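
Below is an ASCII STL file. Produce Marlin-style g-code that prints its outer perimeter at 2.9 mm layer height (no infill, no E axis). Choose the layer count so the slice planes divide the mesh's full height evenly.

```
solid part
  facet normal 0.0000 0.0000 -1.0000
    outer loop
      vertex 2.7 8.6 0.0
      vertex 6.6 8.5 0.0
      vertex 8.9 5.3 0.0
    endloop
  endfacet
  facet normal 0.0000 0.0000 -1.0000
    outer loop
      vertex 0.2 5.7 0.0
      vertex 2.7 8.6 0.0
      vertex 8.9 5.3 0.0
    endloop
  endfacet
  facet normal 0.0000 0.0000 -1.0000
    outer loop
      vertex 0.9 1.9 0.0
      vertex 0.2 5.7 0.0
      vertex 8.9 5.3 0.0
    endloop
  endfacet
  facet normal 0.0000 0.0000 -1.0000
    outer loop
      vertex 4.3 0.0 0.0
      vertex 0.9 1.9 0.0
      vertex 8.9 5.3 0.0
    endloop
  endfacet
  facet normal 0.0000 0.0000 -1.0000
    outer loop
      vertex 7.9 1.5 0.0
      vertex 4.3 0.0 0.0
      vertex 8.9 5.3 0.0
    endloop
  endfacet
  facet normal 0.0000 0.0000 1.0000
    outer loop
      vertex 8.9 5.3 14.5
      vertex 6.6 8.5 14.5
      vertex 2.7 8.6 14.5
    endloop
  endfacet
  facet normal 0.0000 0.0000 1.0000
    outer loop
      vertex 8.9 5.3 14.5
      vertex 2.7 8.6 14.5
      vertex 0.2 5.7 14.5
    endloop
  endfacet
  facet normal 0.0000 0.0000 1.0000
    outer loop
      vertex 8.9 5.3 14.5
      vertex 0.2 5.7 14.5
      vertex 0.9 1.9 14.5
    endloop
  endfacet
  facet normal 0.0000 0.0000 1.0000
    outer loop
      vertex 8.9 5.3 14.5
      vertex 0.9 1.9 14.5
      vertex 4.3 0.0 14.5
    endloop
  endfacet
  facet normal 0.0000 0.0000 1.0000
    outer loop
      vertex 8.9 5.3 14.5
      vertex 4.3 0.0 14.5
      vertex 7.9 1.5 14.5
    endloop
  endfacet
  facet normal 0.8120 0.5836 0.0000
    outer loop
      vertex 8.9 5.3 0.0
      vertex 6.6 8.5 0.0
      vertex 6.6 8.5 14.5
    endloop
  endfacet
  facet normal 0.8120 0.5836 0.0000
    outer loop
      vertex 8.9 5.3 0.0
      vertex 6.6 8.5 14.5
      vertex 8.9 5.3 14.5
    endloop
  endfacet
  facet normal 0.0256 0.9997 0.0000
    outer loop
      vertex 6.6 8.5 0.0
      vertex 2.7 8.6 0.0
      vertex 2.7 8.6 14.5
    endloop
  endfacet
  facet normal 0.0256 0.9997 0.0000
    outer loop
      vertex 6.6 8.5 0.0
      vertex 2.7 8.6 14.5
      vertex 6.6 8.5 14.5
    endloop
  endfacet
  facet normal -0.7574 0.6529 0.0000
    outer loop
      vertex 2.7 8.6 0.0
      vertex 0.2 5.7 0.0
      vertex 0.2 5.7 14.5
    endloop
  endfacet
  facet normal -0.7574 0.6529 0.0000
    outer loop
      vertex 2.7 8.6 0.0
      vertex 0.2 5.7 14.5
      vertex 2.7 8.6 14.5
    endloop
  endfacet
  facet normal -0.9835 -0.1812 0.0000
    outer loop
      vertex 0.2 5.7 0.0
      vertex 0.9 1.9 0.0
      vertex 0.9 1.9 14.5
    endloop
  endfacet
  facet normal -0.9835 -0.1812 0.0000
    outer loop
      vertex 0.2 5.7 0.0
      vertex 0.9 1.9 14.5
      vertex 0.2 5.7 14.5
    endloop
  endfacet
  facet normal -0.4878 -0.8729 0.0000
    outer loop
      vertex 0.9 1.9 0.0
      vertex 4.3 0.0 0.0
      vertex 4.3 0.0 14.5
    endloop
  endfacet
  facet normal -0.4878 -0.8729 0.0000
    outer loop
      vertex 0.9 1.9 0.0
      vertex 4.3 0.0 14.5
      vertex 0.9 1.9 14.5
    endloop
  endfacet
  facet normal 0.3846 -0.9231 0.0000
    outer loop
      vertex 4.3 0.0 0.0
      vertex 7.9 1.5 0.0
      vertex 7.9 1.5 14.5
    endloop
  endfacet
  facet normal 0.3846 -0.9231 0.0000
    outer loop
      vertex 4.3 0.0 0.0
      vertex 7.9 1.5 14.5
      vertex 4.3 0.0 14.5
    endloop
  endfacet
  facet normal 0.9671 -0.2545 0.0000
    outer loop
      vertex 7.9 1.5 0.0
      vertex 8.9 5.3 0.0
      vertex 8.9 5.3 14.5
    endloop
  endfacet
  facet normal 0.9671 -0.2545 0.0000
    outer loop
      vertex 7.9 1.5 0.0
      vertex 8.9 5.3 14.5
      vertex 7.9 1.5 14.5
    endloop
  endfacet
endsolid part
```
; perimeter-only toolpath
G21 ; units = mm
G90 ; absolute positioning
G28 ; home
; layer 1
G0 Z2.9
G0 X8.9 Y5.3
G1 X6.6 Y8.5
G1 X2.7 Y8.6
G1 X0.2 Y5.7
G1 X0.9 Y1.9
G1 X4.3 Y0.0
G1 X7.9 Y1.5
G1 X8.9 Y5.3
; layer 2
G0 Z5.8
G0 X8.9 Y5.3
G1 X6.6 Y8.5
G1 X2.7 Y8.6
G1 X0.2 Y5.7
G1 X0.9 Y1.9
G1 X4.3 Y0.0
G1 X7.9 Y1.5
G1 X8.9 Y5.3
; layer 3
G0 Z8.7
G0 X8.9 Y5.3
G1 X6.6 Y8.5
G1 X2.7 Y8.6
G1 X0.2 Y5.7
G1 X0.9 Y1.9
G1 X4.3 Y0.0
G1 X7.9 Y1.5
G1 X8.9 Y5.3
; layer 4
G0 Z11.6
G0 X8.9 Y5.3
G1 X6.6 Y8.5
G1 X2.7 Y8.6
G1 X0.2 Y5.7
G1 X0.9 Y1.9
G1 X4.3 Y0.0
G1 X7.9 Y1.5
G1 X8.9 Y5.3
; layer 5
G0 Z14.5
G0 X8.9 Y5.3
G1 X6.6 Y8.5
G1 X2.7 Y8.6
G1 X0.2 Y5.7
G1 X0.9 Y1.9
G1 X4.3 Y0.0
G1 X7.9 Y1.5
G1 X8.9 Y5.3
M2 ; end

The solid is a regular 7-sided prism (a cylinder approximated with 7 flat sides), circumscribed radius ≈ 4.5 mm, height ≈ 14.5 mm. Slicing at Δz = 2.9 mm — 5 equal slices spanning the solid's height, so layer i sits at z = i·h/5 — gives 5 non-empty perimeters. Each is a 7-segment closed polygon; G0 lifts to the layer z and rapids to the start vertex, then G1 traces the edges.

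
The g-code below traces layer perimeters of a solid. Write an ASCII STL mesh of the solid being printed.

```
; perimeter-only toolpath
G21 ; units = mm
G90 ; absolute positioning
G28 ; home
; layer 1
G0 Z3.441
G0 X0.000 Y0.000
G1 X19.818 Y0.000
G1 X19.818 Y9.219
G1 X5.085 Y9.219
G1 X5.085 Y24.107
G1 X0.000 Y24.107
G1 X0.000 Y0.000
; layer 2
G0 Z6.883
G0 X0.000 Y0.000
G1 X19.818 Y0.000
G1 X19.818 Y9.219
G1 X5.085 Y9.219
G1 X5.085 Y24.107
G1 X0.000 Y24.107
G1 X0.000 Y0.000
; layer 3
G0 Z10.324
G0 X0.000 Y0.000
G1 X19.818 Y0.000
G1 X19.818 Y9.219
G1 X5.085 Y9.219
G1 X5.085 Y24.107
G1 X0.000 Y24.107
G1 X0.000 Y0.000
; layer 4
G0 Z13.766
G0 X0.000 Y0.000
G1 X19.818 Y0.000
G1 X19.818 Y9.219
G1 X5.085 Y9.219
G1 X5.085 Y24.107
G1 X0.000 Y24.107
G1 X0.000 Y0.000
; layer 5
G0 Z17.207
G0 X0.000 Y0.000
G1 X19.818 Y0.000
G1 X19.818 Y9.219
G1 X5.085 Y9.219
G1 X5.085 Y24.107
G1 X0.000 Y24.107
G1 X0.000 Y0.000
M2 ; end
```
solid part
  facet normal 0.0000 0.0000 -1.0000
    outer loop
      vertex 19.818 9.219 0.000
      vertex 19.818 0.000 0.000
      vertex 0.000 0.000 0.000
    endloop
  endfacet
  facet normal 0.0000 0.0000 -1.0000
    outer loop
      vertex 5.085 9.219 0.000
      vertex 19.818 9.219 0.000
      vertex 0.000 0.000 0.000
    endloop
  endfacet
  facet normal 0.0000 0.0000 -1.0000
    outer loop
      vertex 5.085 24.107 0.000
      vertex 5.085 9.219 0.000
      vertex 0.000 0.000 0.000
    endloop
  endfacet
  facet normal 0.0000 0.0000 -1.0000
    outer loop
      vertex 0.000 24.107 0.000
      vertex 5.085 24.107 0.000
      vertex 0.000 0.000 0.000
    endloop
  endfacet
  facet normal 0.0000 0.0000 1.0000
    outer loop
      vertex 0.000 0.000 17.207
      vertex 19.818 0.000 17.207
      vertex 19.818 9.219 17.207
    endloop
  endfacet
  facet normal 0.0000 0.0000 1.0000
    outer loop
      vertex 0.000 0.000 17.207
      vertex 19.818 9.219 17.207
      vertex 5.085 9.219 17.207
    endloop
  endfacet
  facet normal 0.0000 0.0000 1.0000
    outer loop
      vertex 0.000 0.000 17.207
      vertex 5.085 9.219 17.207
      vertex 5.085 24.107 17.207
    endloop
  endfacet
  facet normal 0.0000 0.0000 1.0000
    outer loop
      vertex 0.000 0.000 17.207
      vertex 5.085 24.107 17.207
      vertex 0.000 24.107 17.207
    endloop
  endfacet
  facet normal 0.0000 -1.0000 0.0000
    outer loop
      vertex 0.000 0.000 0.000
      vertex 19.818 0.000 0.000
      vertex 19.818 0.000 17.207
    endloop
  endfacet
  facet normal 0.0000 -1.0000 0.0000
    outer loop
      vertex 0.000 0.000 0.000
      vertex 19.818 0.000 17.207
      vertex 0.000 0.000 17.207
    endloop
  endfacet
  facet normal 1.0000 0.0000 0.0000
    outer loop
      vertex 19.818 0.000 0.000
      vertex 19.818 9.219 0.000
      vertex 19.818 9.219 17.207
    endloop
  endfacet
  facet normal 1.0000 0.0000 0.0000
    outer loop
      vertex 19.818 0.000 0.000
      vertex 19.818 9.219 17.207
      vertex 19.818 0.000 17.207
    endloop
  endfacet
  facet normal 0.0000 1.0000 0.0000
    outer loop
      vertex 19.818 9.219 0.000
      vertex 5.085 9.219 0.000
      vertex 5.085 9.219 17.207
    endloop
  endfacet
  facet normal 0.0000 1.0000 0.0000
    outer loop
      vertex 19.818 9.219 0.000
      vertex 5.085 9.219 17.207
      vertex 19.818 9.219 17.207
    endloop
  endfacet
  facet normal 1.0000 0.0000 0.0000
    outer loop
      vertex 5.085 9.219 0.000
      vertex 5.085 24.107 0.000
      vertex 5.085 24.107 17.207
    endloop
  endfacet
  facet normal 1.0000 0.0000 0.0000
    outer loop
      vertex 5.085 9.219 0.000
      vertex 5.085 24.107 17.207
      vertex 5.085 9.219 17.207
    endloop
  endfacet
  facet normal 0.0000 1.0000 0.0000
    outer loop
      vertex 5.085 24.107 0.000
      vertex 0.000 24.107 0.000
      vertex 0.000 24.107 17.207
    endloop
  endfacet
  facet normal 0.0000 1.0000 0.0000
    outer loop
      vertex 5.085 24.107 0.000
      vertex 0.000 24.107 17.207
      vertex 5.085 24.107 17.207
    endloop
  endfacet
  facet normal -1.0000 0.0000 0.0000
    outer loop
      vertex 0.000 24.107 0.000
      vertex 0.000 0.000 0.000
      vertex 0.000 0.000 17.207
    endloop
  endfacet
  facet normal -1.0000 0.0000 0.0000
    outer loop
      vertex 0.000 24.107 0.000
      vertex 0.000 0.000 17.207
      vertex 0.000 24.107 17.207
    endloop
  endfacet
endsolid part

The G0 Z moves step by Δz≈3.441 mm. Every layer's G1 loop is the same polygon, so the solid is a straight extrusion of it from z=0 to z≈17.2. Closing with flat bottom and top caps and triangulating gives 20 facets — an L-shaped prism: outer 19.8 × 24.1 mm, arm thicknesses ≈ 9.22 mm (horizontal) and 5.08 mm (vertical), extruded 17.2 mm in z.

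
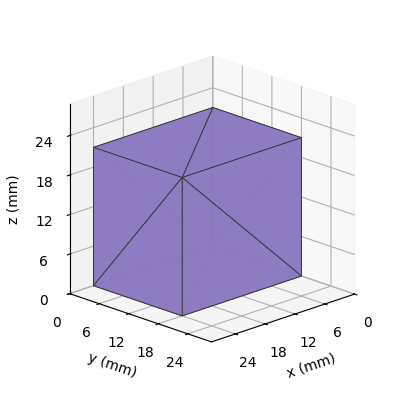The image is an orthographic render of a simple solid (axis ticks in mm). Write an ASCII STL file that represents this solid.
Reading the render: the shape is a rectangular box, roughly 24 × 18 mm footprint and 21 mm tall (dimensions read to the nearest mm from the axis ticks). For the STL, each face is triangulated and given an outward normal.

solid part
  facet normal 0.0000 0.0000 -1.0000
    outer loop
      vertex 24.00 18.00 0.00
      vertex 24.00 0.00 0.00
      vertex 0.00 0.00 0.00
    endloop
  endfacet
  facet normal 0.0000 0.0000 -1.0000
    outer loop
      vertex 0.00 18.00 0.00
      vertex 24.00 18.00 0.00
      vertex 0.00 0.00 0.00
    endloop
  endfacet
  facet normal 0.0000 0.0000 1.0000
    outer loop
      vertex 0.00 0.00 21.00
      vertex 24.00 0.00 21.00
      vertex 24.00 18.00 21.00
    endloop
  endfacet
  facet normal 0.0000 0.0000 1.0000
    outer loop
      vertex 0.00 0.00 21.00
      vertex 24.00 18.00 21.00
      vertex 0.00 18.00 21.00
    endloop
  endfacet
  facet normal 0.0000 -1.0000 0.0000
    outer loop
      vertex 0.00 0.00 0.00
      vertex 24.00 0.00 0.00
      vertex 24.00 0.00 21.00
    endloop
  endfacet
  facet normal 0.0000 -1.0000 0.0000
    outer loop
      vertex 0.00 0.00 0.00
      vertex 24.00 0.00 21.00
      vertex 0.00 0.00 21.00
    endloop
  endfacet
  facet normal 0.0000 1.0000 0.0000
    outer loop
      vertex 24.00 18.00 21.00
      vertex 24.00 18.00 0.00
      vertex 0.00 18.00 0.00
    endloop
  endfacet
  facet normal 0.0000 1.0000 0.0000
    outer loop
      vertex 0.00 18.00 21.00
      vertex 24.00 18.00 21.00
      vertex 0.00 18.00 0.00
    endloop
  endfacet
  facet normal -1.0000 0.0000 0.0000
    outer loop
      vertex 0.00 18.00 21.00
      vertex 0.00 18.00 0.00
      vertex 0.00 0.00 0.00
    endloop
  endfacet
  facet normal -1.0000 0.0000 0.0000
    outer loop
      vertex 0.00 0.00 21.00
      vertex 0.00 18.00 21.00
      vertex 0.00 0.00 0.00
    endloop
  endfacet
  facet normal 1.0000 0.0000 0.0000
    outer loop
      vertex 24.00 0.00 0.00
      vertex 24.00 18.00 0.00
      vertex 24.00 18.00 21.00
    endloop
  endfacet
  facet normal 1.0000 0.0000 0.0000
    outer loop
      vertex 24.00 0.00 0.00
      vertex 24.00 18.00 21.00
      vertex 24.00 0.00 21.00
    endloop
  endfacet
endsolid part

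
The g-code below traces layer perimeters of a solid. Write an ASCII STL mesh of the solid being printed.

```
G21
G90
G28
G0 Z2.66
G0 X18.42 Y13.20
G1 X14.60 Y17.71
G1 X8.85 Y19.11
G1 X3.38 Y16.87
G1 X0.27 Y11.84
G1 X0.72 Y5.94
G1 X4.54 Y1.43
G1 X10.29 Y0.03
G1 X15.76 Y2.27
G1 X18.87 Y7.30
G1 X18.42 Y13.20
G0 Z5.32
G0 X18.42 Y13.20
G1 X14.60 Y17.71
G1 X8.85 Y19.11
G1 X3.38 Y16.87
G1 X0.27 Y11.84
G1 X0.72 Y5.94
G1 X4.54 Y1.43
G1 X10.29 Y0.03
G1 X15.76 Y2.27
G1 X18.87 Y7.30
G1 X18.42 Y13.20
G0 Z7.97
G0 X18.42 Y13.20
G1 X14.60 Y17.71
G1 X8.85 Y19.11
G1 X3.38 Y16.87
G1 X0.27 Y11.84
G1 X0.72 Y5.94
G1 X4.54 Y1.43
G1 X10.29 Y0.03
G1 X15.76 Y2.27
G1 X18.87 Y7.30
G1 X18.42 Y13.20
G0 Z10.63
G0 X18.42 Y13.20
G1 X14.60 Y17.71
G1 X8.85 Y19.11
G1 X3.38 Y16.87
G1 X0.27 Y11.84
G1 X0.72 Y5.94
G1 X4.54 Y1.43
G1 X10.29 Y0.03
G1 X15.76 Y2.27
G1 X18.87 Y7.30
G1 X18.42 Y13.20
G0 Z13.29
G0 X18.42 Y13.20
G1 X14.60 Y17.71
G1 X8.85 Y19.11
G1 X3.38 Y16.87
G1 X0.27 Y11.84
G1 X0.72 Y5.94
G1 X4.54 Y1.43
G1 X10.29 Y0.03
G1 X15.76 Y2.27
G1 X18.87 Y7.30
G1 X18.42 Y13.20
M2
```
solid part
  facet normal 0.0000 0.0000 -1.0000
    outer loop
      vertex 8.85 19.11 0.00
      vertex 14.60 17.71 0.00
      vertex 18.42 13.20 0.00
    endloop
  endfacet
  facet normal 0.0000 0.0000 -1.0000
    outer loop
      vertex 3.38 16.87 0.00
      vertex 8.85 19.11 0.00
      vertex 18.42 13.20 0.00
    endloop
  endfacet
  facet normal 0.0000 0.0000 -1.0000
    outer loop
      vertex 0.27 11.84 0.00
      vertex 3.38 16.87 0.00
      vertex 18.42 13.20 0.00
    endloop
  endfacet
  facet normal 0.0000 0.0000 -1.0000
    outer loop
      vertex 0.72 5.94 0.00
      vertex 0.27 11.84 0.00
      vertex 18.42 13.20 0.00
    endloop
  endfacet
  facet normal 0.0000 0.0000 -1.0000
    outer loop
      vertex 4.54 1.43 0.00
      vertex 0.72 5.94 0.00
      vertex 18.42 13.20 0.00
    endloop
  endfacet
  facet normal 0.0000 0.0000 -1.0000
    outer loop
      vertex 10.29 0.03 0.00
      vertex 4.54 1.43 0.00
      vertex 18.42 13.20 0.00
    endloop
  endfacet
  facet normal 0.0000 0.0000 -1.0000
    outer loop
      vertex 15.76 2.27 0.00
      vertex 10.29 0.03 0.00
      vertex 18.42 13.20 0.00
    endloop
  endfacet
  facet normal 0.0000 0.0000 -1.0000
    outer loop
      vertex 18.87 7.30 0.00
      vertex 15.76 2.27 0.00
      vertex 18.42 13.20 0.00
    endloop
  endfacet
  facet normal 0.0000 0.0000 1.0000
    outer loop
      vertex 18.42 13.20 13.29
      vertex 14.60 17.71 13.29
      vertex 8.85 19.11 13.29
    endloop
  endfacet
  facet normal 0.0000 0.0000 1.0000
    outer loop
      vertex 18.42 13.20 13.29
      vertex 8.85 19.11 13.29
      vertex 3.38 16.87 13.29
    endloop
  endfacet
  facet normal 0.0000 0.0000 1.0000
    outer loop
      vertex 18.42 13.20 13.29
      vertex 3.38 16.87 13.29
      vertex 0.27 11.84 13.29
    endloop
  endfacet
  facet normal 0.0000 0.0000 1.0000
    outer loop
      vertex 18.42 13.20 13.29
      vertex 0.27 11.84 13.29
      vertex 0.72 5.94 13.29
    endloop
  endfacet
  facet normal 0.0000 0.0000 1.0000
    outer loop
      vertex 18.42 13.20 13.29
      vertex 0.72 5.94 13.29
      vertex 4.54 1.43 13.29
    endloop
  endfacet
  facet normal 0.0000 0.0000 1.0000
    outer loop
      vertex 18.42 13.20 13.29
      vertex 4.54 1.43 13.29
      vertex 10.29 0.03 13.29
    endloop
  endfacet
  facet normal 0.0000 0.0000 1.0000
    outer loop
      vertex 18.42 13.20 13.29
      vertex 10.29 0.03 13.29
      vertex 15.76 2.27 13.29
    endloop
  endfacet
  facet normal 0.0000 0.0000 1.0000
    outer loop
      vertex 18.42 13.20 13.29
      vertex 15.76 2.27 13.29
      vertex 18.87 7.30 13.29
    endloop
  endfacet
  facet normal 0.7631 0.6463 0.0000
    outer loop
      vertex 18.42 13.20 0.00
      vertex 14.60 17.71 0.00
      vertex 14.60 17.71 13.29
    endloop
  endfacet
  facet normal 0.7631 0.6463 0.0000
    outer loop
      vertex 18.42 13.20 0.00
      vertex 14.60 17.71 13.29
      vertex 18.42 13.20 13.29
    endloop
  endfacet
  facet normal 0.2366 0.9716 0.0000
    outer loop
      vertex 14.60 17.71 0.00
      vertex 8.85 19.11 0.00
      vertex 8.85 19.11 13.29
    endloop
  endfacet
  facet normal 0.2366 0.9716 0.0000
    outer loop
      vertex 14.60 17.71 0.00
      vertex 8.85 19.11 13.29
      vertex 14.60 17.71 13.29
    endloop
  endfacet
  facet normal -0.3790 0.9254 0.0000
    outer loop
      vertex 8.85 19.11 0.00
      vertex 3.38 16.87 0.00
      vertex 3.38 16.87 13.29
    endloop
  endfacet
  facet normal -0.3790 0.9254 0.0000
    outer loop
      vertex 8.85 19.11 0.00
      vertex 3.38 16.87 13.29
      vertex 8.85 19.11 13.29
    endloop
  endfacet
  facet normal -0.8506 0.5259 0.0000
    outer loop
      vertex 3.38 16.87 0.00
      vertex 0.27 11.84 0.00
      vertex 0.27 11.84 13.29
    endloop
  endfacet
  facet normal -0.8506 0.5259 0.0000
    outer loop
      vertex 3.38 16.87 0.00
      vertex 0.27 11.84 13.29
      vertex 3.38 16.87 13.29
    endloop
  endfacet
  facet normal -0.9971 -0.0761 0.0000
    outer loop
      vertex 0.27 11.84 0.00
      vertex 0.72 5.94 0.00
      vertex 0.72 5.94 13.29
    endloop
  endfacet
  facet normal -0.9971 -0.0761 0.0000
    outer loop
      vertex 0.27 11.84 0.00
      vertex 0.72 5.94 13.29
      vertex 0.27 11.84 13.29
    endloop
  endfacet
  facet normal -0.7631 -0.6463 0.0000
    outer loop
      vertex 0.72 5.94 0.00
      vertex 4.54 1.43 0.00
      vertex 4.54 1.43 13.29
    endloop
  endfacet
  facet normal -0.7631 -0.6463 0.0000
    outer loop
      vertex 0.72 5.94 0.00
      vertex 4.54 1.43 13.29
      vertex 0.72 5.94 13.29
    endloop
  endfacet
  facet normal -0.2366 -0.9716 0.0000
    outer loop
      vertex 4.54 1.43 0.00
      vertex 10.29 0.03 0.00
      vertex 10.29 0.03 13.29
    endloop
  endfacet
  facet normal -0.2366 -0.9716 0.0000
    outer loop
      vertex 4.54 1.43 0.00
      vertex 10.29 0.03 13.29
      vertex 4.54 1.43 13.29
    endloop
  endfacet
  facet normal 0.3790 -0.9254 0.0000
    outer loop
      vertex 10.29 0.03 0.00
      vertex 15.76 2.27 0.00
      vertex 15.76 2.27 13.29
    endloop
  endfacet
  facet normal 0.3790 -0.9254 0.0000
    outer loop
      vertex 10.29 0.03 0.00
      vertex 15.76 2.27 13.29
      vertex 10.29 0.03 13.29
    endloop
  endfacet
  facet normal 0.8506 -0.5259 0.0000
    outer loop
      vertex 15.76 2.27 0.00
      vertex 18.87 7.30 0.00
      vertex 18.87 7.30 13.29
    endloop
  endfacet
  facet normal 0.8506 -0.5259 0.0000
    outer loop
      vertex 15.76 2.27 0.00
      vertex 18.87 7.30 13.29
      vertex 15.76 2.27 13.29
    endloop
  endfacet
  facet normal 0.9971 0.0761 0.0000
    outer loop
      vertex 18.87 7.30 0.00
      vertex 18.42 13.20 0.00
      vertex 18.42 13.20 13.29
    endloop
  endfacet
  facet normal 0.9971 0.0761 0.0000
    outer loop
      vertex 18.87 7.30 0.00
      vertex 18.42 13.20 13.29
      vertex 18.87 7.30 13.29
    endloop
  endfacet
endsolid part

The G0 Z moves step by Δz≈2.66 mm. Every layer's G1 loop is the same polygon, so the solid is a straight extrusion of it from z=0 to z≈13.3. Closing with flat bottom and top caps and triangulating gives 36 facets — a regular 10-sided prism (a cylinder approximated with 10 flat sides), circumscribed radius ≈ 9.57 mm, height ≈ 13.3 mm.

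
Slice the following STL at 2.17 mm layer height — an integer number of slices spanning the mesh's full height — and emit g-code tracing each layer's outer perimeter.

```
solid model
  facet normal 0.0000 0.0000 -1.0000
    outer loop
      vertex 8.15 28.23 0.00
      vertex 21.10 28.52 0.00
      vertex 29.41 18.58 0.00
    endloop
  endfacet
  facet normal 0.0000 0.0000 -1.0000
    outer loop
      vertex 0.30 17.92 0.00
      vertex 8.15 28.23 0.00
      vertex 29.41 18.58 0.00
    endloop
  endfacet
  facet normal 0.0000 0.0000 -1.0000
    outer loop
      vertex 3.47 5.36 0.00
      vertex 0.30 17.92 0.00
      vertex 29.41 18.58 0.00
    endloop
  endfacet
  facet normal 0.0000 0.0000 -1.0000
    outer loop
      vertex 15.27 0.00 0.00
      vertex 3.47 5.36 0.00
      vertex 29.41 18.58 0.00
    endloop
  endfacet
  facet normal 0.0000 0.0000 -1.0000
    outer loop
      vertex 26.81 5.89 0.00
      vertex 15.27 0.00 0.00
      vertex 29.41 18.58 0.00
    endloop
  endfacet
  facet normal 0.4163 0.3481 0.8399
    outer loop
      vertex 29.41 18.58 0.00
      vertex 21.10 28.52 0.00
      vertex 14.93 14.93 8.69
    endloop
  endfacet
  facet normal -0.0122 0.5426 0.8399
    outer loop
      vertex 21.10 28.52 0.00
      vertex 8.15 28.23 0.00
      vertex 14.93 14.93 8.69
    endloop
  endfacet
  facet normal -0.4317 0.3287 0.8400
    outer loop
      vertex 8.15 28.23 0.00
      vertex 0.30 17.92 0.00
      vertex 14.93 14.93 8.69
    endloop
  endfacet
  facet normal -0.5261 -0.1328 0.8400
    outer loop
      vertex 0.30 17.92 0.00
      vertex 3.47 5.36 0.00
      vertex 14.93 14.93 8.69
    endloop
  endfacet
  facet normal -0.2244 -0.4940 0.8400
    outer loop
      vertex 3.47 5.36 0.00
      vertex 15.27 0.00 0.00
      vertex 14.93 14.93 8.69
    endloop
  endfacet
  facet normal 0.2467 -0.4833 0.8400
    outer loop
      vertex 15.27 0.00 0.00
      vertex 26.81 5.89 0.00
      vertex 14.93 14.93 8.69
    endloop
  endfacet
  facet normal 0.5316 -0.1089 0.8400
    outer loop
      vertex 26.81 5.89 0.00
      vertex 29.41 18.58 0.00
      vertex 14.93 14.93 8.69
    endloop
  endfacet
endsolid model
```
; perimeter-only toolpath
G21 ; units = mm
G90 ; absolute positioning
G28 ; home
; layer 1
G0 Z2.17
G0 X25.79 Y17.67
G1 X19.56 Y25.12
G1 X9.85 Y24.91
G1 X3.96 Y17.17
G1 X6.33 Y7.75
G1 X15.19 Y3.73
G1 X23.84 Y8.15
G1 X25.79 Y17.67
; layer 2
G0 Z4.34
G0 X22.17 Y16.75
G1 X18.02 Y21.73
G1 X11.54 Y21.58
G1 X7.62 Y16.43
G1 X9.20 Y10.14
G1 X15.10 Y7.46
G1 X20.87 Y10.41
G1 X22.17 Y16.75
; layer 3
G0 Z6.52
G0 X18.55 Y15.84
G1 X16.47 Y18.33
G1 X13.23 Y18.25
G1 X11.27 Y15.68
G1 X12.06 Y12.54
G1 X15.02 Y11.20
G1 X17.90 Y12.67
G1 X18.55 Y15.84
M2 ; end

The solid is a regular 7-sided pyramid, base circumscribed radius ≈ 14.9 mm, apex at z ≈ 8.69 mm. Slicing at Δz = 2.17 mm — 4 equal slices spanning the solid's height, so layer i sits at z = i·h/4 — gives 3 non-empty perimeters. Each is a 7-segment closed polygon; G0 lifts to the layer z and rapids to the start vertex, then G1 traces the edges. The cross-section shrinks linearly with z (the slice at the apex is degenerate and omitted).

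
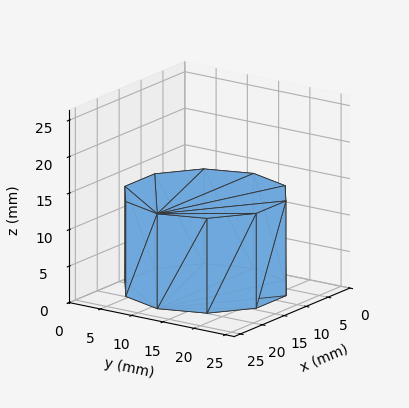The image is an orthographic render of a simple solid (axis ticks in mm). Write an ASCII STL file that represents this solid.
Reading the render: the shape is a regular 10-sided prism (a cylinder approximated with 10 flat sides), circumscribed radius ≈ 11 mm, height ≈ 13 mm (dimensions read to the nearest mm from the axis ticks). For the STL, each face is triangulated and given an outward normal.

solid part
  facet normal 0.0000 0.0000 -1.0000
    outer loop
      vertex 14.4 21.5 0.0
      vertex 19.9 17.5 0.0
      vertex 22.0 11.0 0.0
    endloop
  endfacet
  facet normal 0.0000 0.0000 -1.0000
    outer loop
      vertex 7.6 21.5 0.0
      vertex 14.4 21.5 0.0
      vertex 22.0 11.0 0.0
    endloop
  endfacet
  facet normal 0.0000 0.0000 -1.0000
    outer loop
      vertex 2.1 17.5 0.0
      vertex 7.6 21.5 0.0
      vertex 22.0 11.0 0.0
    endloop
  endfacet
  facet normal 0.0000 0.0000 -1.0000
    outer loop
      vertex 0.0 11.0 0.0
      vertex 2.1 17.5 0.0
      vertex 22.0 11.0 0.0
    endloop
  endfacet
  facet normal 0.0000 0.0000 -1.0000
    outer loop
      vertex 2.1 4.5 0.0
      vertex 0.0 11.0 0.0
      vertex 22.0 11.0 0.0
    endloop
  endfacet
  facet normal 0.0000 0.0000 -1.0000
    outer loop
      vertex 7.6 0.5 0.0
      vertex 2.1 4.5 0.0
      vertex 22.0 11.0 0.0
    endloop
  endfacet
  facet normal 0.0000 0.0000 -1.0000
    outer loop
      vertex 14.4 0.5 0.0
      vertex 7.6 0.5 0.0
      vertex 22.0 11.0 0.0
    endloop
  endfacet
  facet normal 0.0000 0.0000 -1.0000
    outer loop
      vertex 19.9 4.5 0.0
      vertex 14.4 0.5 0.0
      vertex 22.0 11.0 0.0
    endloop
  endfacet
  facet normal 0.0000 0.0000 1.0000
    outer loop
      vertex 22.0 11.0 13.0
      vertex 19.9 17.5 13.0
      vertex 14.4 21.5 13.0
    endloop
  endfacet
  facet normal 0.0000 0.0000 1.0000
    outer loop
      vertex 22.0 11.0 13.0
      vertex 14.4 21.5 13.0
      vertex 7.6 21.5 13.0
    endloop
  endfacet
  facet normal 0.0000 0.0000 1.0000
    outer loop
      vertex 22.0 11.0 13.0
      vertex 7.6 21.5 13.0
      vertex 2.1 17.5 13.0
    endloop
  endfacet
  facet normal 0.0000 0.0000 1.0000
    outer loop
      vertex 22.0 11.0 13.0
      vertex 2.1 17.5 13.0
      vertex 0.0 11.0 13.0
    endloop
  endfacet
  facet normal 0.0000 0.0000 1.0000
    outer loop
      vertex 22.0 11.0 13.0
      vertex 0.0 11.0 13.0
      vertex 2.1 4.5 13.0
    endloop
  endfacet
  facet normal 0.0000 0.0000 1.0000
    outer loop
      vertex 22.0 11.0 13.0
      vertex 2.1 4.5 13.0
      vertex 7.6 0.5 13.0
    endloop
  endfacet
  facet normal 0.0000 0.0000 1.0000
    outer loop
      vertex 22.0 11.0 13.0
      vertex 7.6 0.5 13.0
      vertex 14.4 0.5 13.0
    endloop
  endfacet
  facet normal 0.0000 0.0000 1.0000
    outer loop
      vertex 22.0 11.0 13.0
      vertex 14.4 0.5 13.0
      vertex 19.9 4.5 13.0
    endloop
  endfacet
  facet normal 0.9516 0.3074 0.0000
    outer loop
      vertex 22.0 11.0 0.0
      vertex 19.9 17.5 0.0
      vertex 19.9 17.5 13.0
    endloop
  endfacet
  facet normal 0.9516 0.3074 0.0000
    outer loop
      vertex 22.0 11.0 0.0
      vertex 19.9 17.5 13.0
      vertex 22.0 11.0 13.0
    endloop
  endfacet
  facet normal 0.5882 0.8087 0.0000
    outer loop
      vertex 19.9 17.5 0.0
      vertex 14.4 21.5 0.0
      vertex 14.4 21.5 13.0
    endloop
  endfacet
  facet normal 0.5882 0.8087 0.0000
    outer loop
      vertex 19.9 17.5 0.0
      vertex 14.4 21.5 13.0
      vertex 19.9 17.5 13.0
    endloop
  endfacet
  facet normal 0.0000 1.0000 0.0000
    outer loop
      vertex 14.4 21.5 0.0
      vertex 7.6 21.5 0.0
      vertex 7.6 21.5 13.0
    endloop
  endfacet
  facet normal 0.0000 1.0000 0.0000
    outer loop
      vertex 14.4 21.5 0.0
      vertex 7.6 21.5 13.0
      vertex 14.4 21.5 13.0
    endloop
  endfacet
  facet normal -0.5882 0.8087 0.0000
    outer loop
      vertex 7.6 21.5 0.0
      vertex 2.1 17.5 0.0
      vertex 2.1 17.5 13.0
    endloop
  endfacet
  facet normal -0.5882 0.8087 0.0000
    outer loop
      vertex 7.6 21.5 0.0
      vertex 2.1 17.5 13.0
      vertex 7.6 21.5 13.0
    endloop
  endfacet
  facet normal -0.9516 0.3074 0.0000
    outer loop
      vertex 2.1 17.5 0.0
      vertex 0.0 11.0 0.0
      vertex 0.0 11.0 13.0
    endloop
  endfacet
  facet normal -0.9516 0.3074 0.0000
    outer loop
      vertex 2.1 17.5 0.0
      vertex 0.0 11.0 13.0
      vertex 2.1 17.5 13.0
    endloop
  endfacet
  facet normal -0.9516 -0.3074 0.0000
    outer loop
      vertex 0.0 11.0 0.0
      vertex 2.1 4.5 0.0
      vertex 2.1 4.5 13.0
    endloop
  endfacet
  facet normal -0.9516 -0.3074 0.0000
    outer loop
      vertex 0.0 11.0 0.0
      vertex 2.1 4.5 13.0
      vertex 0.0 11.0 13.0
    endloop
  endfacet
  facet normal -0.5882 -0.8087 0.0000
    outer loop
      vertex 2.1 4.5 0.0
      vertex 7.6 0.5 0.0
      vertex 7.6 0.5 13.0
    endloop
  endfacet
  facet normal -0.5882 -0.8087 0.0000
    outer loop
      vertex 2.1 4.5 0.0
      vertex 7.6 0.5 13.0
      vertex 2.1 4.5 13.0
    endloop
  endfacet
  facet normal 0.0000 -1.0000 0.0000
    outer loop
      vertex 7.6 0.5 0.0
      vertex 14.4 0.5 0.0
      vertex 14.4 0.5 13.0
    endloop
  endfacet
  facet normal 0.0000 -1.0000 0.0000
    outer loop
      vertex 7.6 0.5 0.0
      vertex 14.4 0.5 13.0
      vertex 7.6 0.5 13.0
    endloop
  endfacet
  facet normal 0.5882 -0.8087 0.0000
    outer loop
      vertex 14.4 0.5 0.0
      vertex 19.9 4.5 0.0
      vertex 19.9 4.5 13.0
    endloop
  endfacet
  facet normal 0.5882 -0.8087 0.0000
    outer loop
      vertex 14.4 0.5 0.0
      vertex 19.9 4.5 13.0
      vertex 14.4 0.5 13.0
    endloop
  endfacet
  facet normal 0.9516 -0.3074 0.0000
    outer loop
      vertex 19.9 4.5 0.0
      vertex 22.0 11.0 0.0
      vertex 22.0 11.0 13.0
    endloop
  endfacet
  facet normal 0.9516 -0.3074 0.0000
    outer loop
      vertex 19.9 4.5 0.0
      vertex 22.0 11.0 13.0
      vertex 19.9 4.5 13.0
    endloop
  endfacet
endsolid part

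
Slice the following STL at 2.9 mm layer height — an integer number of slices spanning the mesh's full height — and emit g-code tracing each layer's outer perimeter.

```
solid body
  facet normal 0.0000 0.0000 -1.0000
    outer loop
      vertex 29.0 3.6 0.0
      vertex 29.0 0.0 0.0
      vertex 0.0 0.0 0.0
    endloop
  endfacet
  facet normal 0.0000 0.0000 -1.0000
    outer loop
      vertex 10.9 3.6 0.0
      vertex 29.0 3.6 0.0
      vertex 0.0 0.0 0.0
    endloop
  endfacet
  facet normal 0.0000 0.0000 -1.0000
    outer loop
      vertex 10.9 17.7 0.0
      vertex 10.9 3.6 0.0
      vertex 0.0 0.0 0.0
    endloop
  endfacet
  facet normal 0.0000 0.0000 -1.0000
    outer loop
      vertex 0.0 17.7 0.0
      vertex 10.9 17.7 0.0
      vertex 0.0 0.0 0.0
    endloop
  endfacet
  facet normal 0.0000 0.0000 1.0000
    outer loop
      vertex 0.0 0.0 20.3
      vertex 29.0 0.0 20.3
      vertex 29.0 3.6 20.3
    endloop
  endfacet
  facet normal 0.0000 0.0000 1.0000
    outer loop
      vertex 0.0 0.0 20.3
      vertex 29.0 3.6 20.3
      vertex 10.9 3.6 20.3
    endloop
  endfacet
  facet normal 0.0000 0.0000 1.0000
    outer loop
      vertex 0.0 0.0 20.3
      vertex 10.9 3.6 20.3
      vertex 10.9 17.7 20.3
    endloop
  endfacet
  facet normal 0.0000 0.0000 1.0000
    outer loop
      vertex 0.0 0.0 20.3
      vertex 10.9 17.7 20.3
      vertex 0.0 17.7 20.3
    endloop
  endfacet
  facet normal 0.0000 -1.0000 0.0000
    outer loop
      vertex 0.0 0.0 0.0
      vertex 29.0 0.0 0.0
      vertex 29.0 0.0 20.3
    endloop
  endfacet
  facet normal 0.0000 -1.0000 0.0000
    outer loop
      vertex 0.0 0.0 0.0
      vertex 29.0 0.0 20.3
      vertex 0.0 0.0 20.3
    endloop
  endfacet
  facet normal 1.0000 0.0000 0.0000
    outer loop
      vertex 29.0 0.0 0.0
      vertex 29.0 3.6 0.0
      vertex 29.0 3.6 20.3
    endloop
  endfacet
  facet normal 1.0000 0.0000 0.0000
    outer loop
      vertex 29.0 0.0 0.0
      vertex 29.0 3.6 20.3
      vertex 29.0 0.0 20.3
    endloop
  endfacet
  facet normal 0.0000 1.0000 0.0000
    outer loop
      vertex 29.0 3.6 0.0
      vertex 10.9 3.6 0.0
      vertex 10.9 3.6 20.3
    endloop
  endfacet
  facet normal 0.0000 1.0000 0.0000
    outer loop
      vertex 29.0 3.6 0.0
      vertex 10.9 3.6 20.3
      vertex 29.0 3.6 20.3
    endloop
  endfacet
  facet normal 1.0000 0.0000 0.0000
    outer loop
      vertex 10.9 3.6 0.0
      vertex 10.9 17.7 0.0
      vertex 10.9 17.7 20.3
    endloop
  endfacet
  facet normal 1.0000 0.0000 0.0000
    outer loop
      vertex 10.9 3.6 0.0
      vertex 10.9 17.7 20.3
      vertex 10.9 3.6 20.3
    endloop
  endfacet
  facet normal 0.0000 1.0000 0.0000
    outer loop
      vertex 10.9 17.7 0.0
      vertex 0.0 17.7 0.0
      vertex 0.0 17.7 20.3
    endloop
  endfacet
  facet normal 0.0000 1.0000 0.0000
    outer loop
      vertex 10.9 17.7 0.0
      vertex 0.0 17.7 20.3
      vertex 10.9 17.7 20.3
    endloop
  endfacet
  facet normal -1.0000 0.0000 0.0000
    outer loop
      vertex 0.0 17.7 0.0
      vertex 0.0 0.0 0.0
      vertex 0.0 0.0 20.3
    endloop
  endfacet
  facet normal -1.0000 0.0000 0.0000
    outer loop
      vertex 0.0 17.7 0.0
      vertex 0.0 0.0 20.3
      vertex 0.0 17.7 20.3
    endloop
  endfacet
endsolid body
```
; perimeter-only toolpath
G21 ; units = mm
G90 ; absolute positioning
G28 ; home
; layer 1
G0 Z2.9
G0 X0.0 Y0.0
G1 X29.0 Y0.0
G1 X29.0 Y3.6
G1 X10.9 Y3.6
G1 X10.9 Y17.7
G1 X0.0 Y17.7
G1 X0.0 Y0.0
; layer 2
G0 Z5.8
G0 X0.0 Y0.0
G1 X29.0 Y0.0
G1 X29.0 Y3.6
G1 X10.9 Y3.6
G1 X10.9 Y17.7
G1 X0.0 Y17.7
G1 X0.0 Y0.0
; layer 3
G0 Z8.7
G0 X0.0 Y0.0
G1 X29.0 Y0.0
G1 X29.0 Y3.6
G1 X10.9 Y3.6
G1 X10.9 Y17.7
G1 X0.0 Y17.7
G1 X0.0 Y0.0
; layer 4
G0 Z11.6
G0 X0.0 Y0.0
G1 X29.0 Y0.0
G1 X29.0 Y3.6
G1 X10.9 Y3.6
G1 X10.9 Y17.7
G1 X0.0 Y17.7
G1 X0.0 Y0.0
; layer 5
G0 Z14.5
G0 X0.0 Y0.0
G1 X29.0 Y0.0
G1 X29.0 Y3.6
G1 X10.9 Y3.6
G1 X10.9 Y17.7
G1 X0.0 Y17.7
G1 X0.0 Y0.0
; layer 6
G0 Z17.4
G0 X0.0 Y0.0
G1 X29.0 Y0.0
G1 X29.0 Y3.6
G1 X10.9 Y3.6
G1 X10.9 Y17.7
G1 X0.0 Y17.7
G1 X0.0 Y0.0
; layer 7
G0 Z20.3
G0 X0.0 Y0.0
G1 X29.0 Y0.0
G1 X29.0 Y3.6
G1 X10.9 Y3.6
G1 X10.9 Y17.7
G1 X0.0 Y17.7
G1 X0.0 Y0.0
M2 ; end

The solid is an L-shaped prism: outer 29 × 17.7 mm, arm thicknesses ≈ 3.6 mm (horizontal) and 10.9 mm (vertical), extruded 20.3 mm in z. Slicing at Δz = 2.9 mm — 7 equal slices spanning the solid's height, so layer i sits at z = i·h/7 — gives 7 non-empty perimeters. Each is a 6-segment closed polygon; G0 lifts to the layer z and rapids to the start vertex, then G1 traces the edges.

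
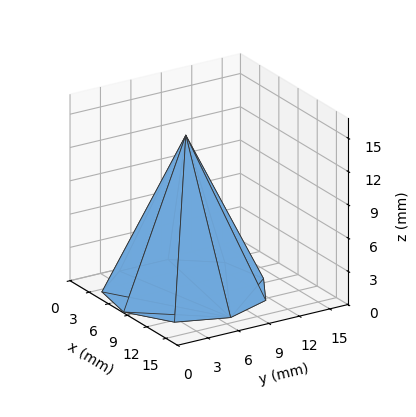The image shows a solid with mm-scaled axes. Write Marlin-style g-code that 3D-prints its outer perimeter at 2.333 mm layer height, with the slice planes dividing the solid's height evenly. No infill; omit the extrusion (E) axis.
Reading the render: the shape is a regular 9-sided pyramid, base circumscribed radius ≈ 7 mm, apex at z ≈ 14 mm (dimensions read to the nearest mm from the axis ticks). For the g-code, the solid's height is divided into equal slices at the stated Δz and each level perimeter traced with G1 moves after a G0 lift.

; perimeter-only toolpath
G21 ; units = mm
G90 ; absolute positioning
G28 ; home
; layer 1
G0 Z2.333
G0 X12.833 Y7.000
G1 X11.468 Y10.750
G1 X8.013 Y12.745
G1 X4.083 Y12.052
G1 X1.518 Y8.995
G1 X1.518 Y5.005
G1 X4.083 Y1.948
G1 X8.013 Y1.255
G1 X11.468 Y3.250
G1 X12.833 Y7.000
; layer 2
G0 Z4.667
G0 X11.667 Y7.000
G1 X10.575 Y10.000
G1 X7.811 Y11.596
G1 X4.667 Y11.041
G1 X2.615 Y8.596
G1 X2.615 Y5.404
G1 X4.667 Y2.959
G1 X7.811 Y2.404
G1 X10.575 Y4.000
G1 X11.667 Y7.000
; layer 3
G0 Z7.000
G0 X10.500 Y7.000
G1 X9.681 Y9.250
G1 X7.608 Y10.447
G1 X5.250 Y10.031
G1 X3.711 Y8.197
G1 X3.711 Y5.803
G1 X5.250 Y3.969
G1 X7.608 Y3.553
G1 X9.681 Y4.750
G1 X10.500 Y7.000
; layer 4
G0 Z9.333
G0 X9.333 Y7.000
G1 X8.787 Y8.500
G1 X7.405 Y9.298
G1 X5.833 Y9.021
G1 X4.807 Y7.798
G1 X4.807 Y6.202
G1 X5.833 Y4.979
G1 X7.405 Y4.702
G1 X8.787 Y5.500
G1 X9.333 Y7.000
; layer 5
G0 Z11.667
G0 X8.167 Y7.000
G1 X7.894 Y7.750
G1 X7.203 Y8.149
G1 X6.417 Y8.010
G1 X5.904 Y7.399
G1 X5.904 Y6.601
G1 X6.417 Y5.990
G1 X7.203 Y5.851
G1 X7.894 Y6.250
G1 X8.167 Y7.000
M2 ; end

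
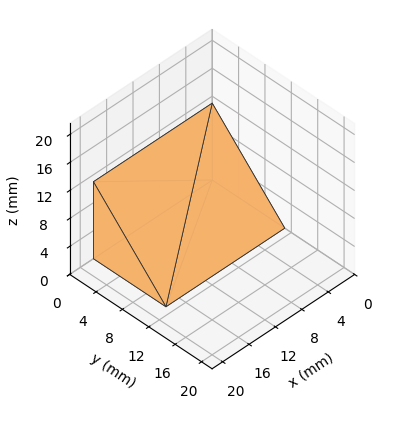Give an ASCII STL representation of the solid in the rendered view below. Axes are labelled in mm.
Reading the render: the shape is a wedge (ramp): 18 × 11 mm base, rising to 11 mm along the y=0 edge and sloping linearly to z=0 at y=11 (dimensions read to the nearest mm from the axis ticks). For the STL, each face is triangulated and given an outward normal.

solid part
  facet normal 0.0000 0.0000 -1.0000
    outer loop
      vertex 18.00 11.00 0.00
      vertex 18.00 0.00 0.00
      vertex 0.00 0.00 0.00
    endloop
  endfacet
  facet normal 0.0000 0.0000 -1.0000
    outer loop
      vertex 0.00 11.00 0.00
      vertex 18.00 11.00 0.00
      vertex 0.00 0.00 0.00
    endloop
  endfacet
  facet normal 0.0000 -1.0000 0.0000
    outer loop
      vertex 0.00 0.00 0.00
      vertex 18.00 0.00 0.00
      vertex 18.00 0.00 11.00
    endloop
  endfacet
  facet normal 0.0000 -1.0000 0.0000
    outer loop
      vertex 0.00 0.00 0.00
      vertex 18.00 0.00 11.00
      vertex 0.00 0.00 11.00
    endloop
  endfacet
  facet normal 0.0000 0.7071 0.7071
    outer loop
      vertex 0.00 0.00 11.00
      vertex 18.00 0.00 11.00
      vertex 18.00 11.00 0.00
    endloop
  endfacet
  facet normal 0.0000 0.7071 0.7071
    outer loop
      vertex 0.00 0.00 11.00
      vertex 18.00 11.00 0.00
      vertex 0.00 11.00 0.00
    endloop
  endfacet
  facet normal -1.0000 0.0000 0.0000
    outer loop
      vertex 0.00 0.00 11.00
      vertex 0.00 11.00 0.00
      vertex 0.00 0.00 0.00
    endloop
  endfacet
  facet normal 1.0000 0.0000 0.0000
    outer loop
      vertex 18.00 0.00 0.00
      vertex 18.00 11.00 0.00
      vertex 18.00 0.00 11.00
    endloop
  endfacet
endsolid part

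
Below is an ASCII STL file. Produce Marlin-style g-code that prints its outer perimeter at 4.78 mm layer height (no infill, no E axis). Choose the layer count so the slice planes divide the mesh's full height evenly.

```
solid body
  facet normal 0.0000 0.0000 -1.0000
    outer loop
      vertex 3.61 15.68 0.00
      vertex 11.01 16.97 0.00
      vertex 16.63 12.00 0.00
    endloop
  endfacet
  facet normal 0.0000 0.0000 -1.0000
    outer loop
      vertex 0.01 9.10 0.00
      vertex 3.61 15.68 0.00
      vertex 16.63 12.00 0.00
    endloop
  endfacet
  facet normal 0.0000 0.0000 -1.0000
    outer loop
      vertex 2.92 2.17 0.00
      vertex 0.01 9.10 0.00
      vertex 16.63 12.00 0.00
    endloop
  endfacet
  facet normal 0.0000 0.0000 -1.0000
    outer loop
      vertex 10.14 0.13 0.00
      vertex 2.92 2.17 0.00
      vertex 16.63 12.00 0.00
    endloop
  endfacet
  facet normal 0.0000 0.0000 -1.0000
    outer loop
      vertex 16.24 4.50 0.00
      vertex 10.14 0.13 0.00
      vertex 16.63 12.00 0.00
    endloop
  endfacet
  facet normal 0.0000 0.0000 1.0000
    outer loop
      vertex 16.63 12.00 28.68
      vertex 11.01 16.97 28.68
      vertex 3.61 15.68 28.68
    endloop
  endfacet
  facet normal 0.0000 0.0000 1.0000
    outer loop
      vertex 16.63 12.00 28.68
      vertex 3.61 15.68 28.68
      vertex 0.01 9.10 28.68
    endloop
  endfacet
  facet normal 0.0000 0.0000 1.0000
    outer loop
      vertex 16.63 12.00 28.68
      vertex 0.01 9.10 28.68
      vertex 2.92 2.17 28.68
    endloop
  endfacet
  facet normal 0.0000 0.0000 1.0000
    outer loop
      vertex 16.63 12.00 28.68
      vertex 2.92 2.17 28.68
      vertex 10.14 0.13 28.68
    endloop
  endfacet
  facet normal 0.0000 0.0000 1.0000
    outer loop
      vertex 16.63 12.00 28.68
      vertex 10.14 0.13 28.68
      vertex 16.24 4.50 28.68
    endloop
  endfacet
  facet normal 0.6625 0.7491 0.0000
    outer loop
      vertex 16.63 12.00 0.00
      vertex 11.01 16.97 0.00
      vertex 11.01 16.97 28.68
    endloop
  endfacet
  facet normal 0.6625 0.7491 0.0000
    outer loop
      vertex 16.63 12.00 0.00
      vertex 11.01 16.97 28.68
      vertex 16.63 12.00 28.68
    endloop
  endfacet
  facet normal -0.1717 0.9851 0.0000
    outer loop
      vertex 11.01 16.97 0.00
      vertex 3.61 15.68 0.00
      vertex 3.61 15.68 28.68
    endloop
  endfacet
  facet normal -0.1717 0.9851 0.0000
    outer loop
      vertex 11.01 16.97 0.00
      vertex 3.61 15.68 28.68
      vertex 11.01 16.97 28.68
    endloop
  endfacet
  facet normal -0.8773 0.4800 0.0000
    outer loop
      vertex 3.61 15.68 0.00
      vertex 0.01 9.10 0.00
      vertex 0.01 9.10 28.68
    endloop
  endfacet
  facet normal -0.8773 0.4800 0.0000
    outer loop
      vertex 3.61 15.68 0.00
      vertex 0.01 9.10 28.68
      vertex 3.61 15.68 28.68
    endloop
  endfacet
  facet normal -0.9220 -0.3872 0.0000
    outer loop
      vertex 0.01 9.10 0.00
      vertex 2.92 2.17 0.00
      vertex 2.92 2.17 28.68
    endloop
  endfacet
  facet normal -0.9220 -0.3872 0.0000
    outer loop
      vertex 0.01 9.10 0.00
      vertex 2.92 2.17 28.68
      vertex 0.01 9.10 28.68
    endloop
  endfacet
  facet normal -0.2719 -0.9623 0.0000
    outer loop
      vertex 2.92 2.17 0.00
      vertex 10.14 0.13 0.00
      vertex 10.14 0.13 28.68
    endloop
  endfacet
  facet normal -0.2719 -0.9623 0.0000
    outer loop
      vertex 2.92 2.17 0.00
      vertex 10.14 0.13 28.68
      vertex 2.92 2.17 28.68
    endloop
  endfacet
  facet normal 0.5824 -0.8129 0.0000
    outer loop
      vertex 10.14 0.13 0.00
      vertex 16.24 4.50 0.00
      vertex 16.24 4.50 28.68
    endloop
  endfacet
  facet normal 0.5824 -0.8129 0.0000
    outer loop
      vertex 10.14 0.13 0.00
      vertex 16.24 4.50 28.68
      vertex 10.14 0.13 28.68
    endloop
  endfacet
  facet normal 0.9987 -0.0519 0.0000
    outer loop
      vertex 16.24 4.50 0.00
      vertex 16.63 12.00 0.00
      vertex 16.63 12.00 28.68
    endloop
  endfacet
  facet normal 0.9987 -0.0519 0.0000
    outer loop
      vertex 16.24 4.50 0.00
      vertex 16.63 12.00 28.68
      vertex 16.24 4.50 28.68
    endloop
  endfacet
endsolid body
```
; perimeter-only toolpath
G21 ; units = mm
G90 ; absolute positioning
G28 ; home
; layer 1
G0 Z4.78
G0 X16.63 Y12.00
G1 X11.01 Y16.97
G1 X3.61 Y15.68
G1 X0.01 Y9.10
G1 X2.92 Y2.17
G1 X10.14 Y0.13
G1 X16.24 Y4.50
G1 X16.63 Y12.00
; layer 2
G0 Z9.56
G0 X16.63 Y12.00
G1 X11.01 Y16.97
G1 X3.61 Y15.68
G1 X0.01 Y9.10
G1 X2.92 Y2.17
G1 X10.14 Y0.13
G1 X16.24 Y4.50
G1 X16.63 Y12.00
; layer 3
G0 Z14.34
G0 X16.63 Y12.00
G1 X11.01 Y16.97
G1 X3.61 Y15.68
G1 X0.01 Y9.10
G1 X2.92 Y2.17
G1 X10.14 Y0.13
G1 X16.24 Y4.50
G1 X16.63 Y12.00
; layer 4
G0 Z19.12
G0 X16.63 Y12.00
G1 X11.01 Y16.97
G1 X3.61 Y15.68
G1 X0.01 Y9.10
G1 X2.92 Y2.17
G1 X10.14 Y0.13
G1 X16.24 Y4.50
G1 X16.63 Y12.00
; layer 5
G0 Z23.90
G0 X16.63 Y12.00
G1 X11.01 Y16.97
G1 X3.61 Y15.68
G1 X0.01 Y9.10
G1 X2.92 Y2.17
G1 X10.14 Y0.13
G1 X16.24 Y4.50
G1 X16.63 Y12.00
; layer 6
G0 Z28.68
G0 X16.63 Y12.00
G1 X11.01 Y16.97
G1 X3.61 Y15.68
G1 X0.01 Y9.10
G1 X2.92 Y2.17
G1 X10.14 Y0.13
G1 X16.24 Y4.50
G1 X16.63 Y12.00
M2 ; end

The solid is a regular 7-sided prism (a cylinder approximated with 7 flat sides), circumscribed radius ≈ 8.65 mm, height ≈ 28.7 mm. Slicing at Δz = 4.78 mm — 6 equal slices spanning the solid's height, so layer i sits at z = i·h/6 — gives 6 non-empty perimeters. Each is a 7-segment closed polygon; G0 lifts to the layer z and rapids to the start vertex, then G1 traces the edges.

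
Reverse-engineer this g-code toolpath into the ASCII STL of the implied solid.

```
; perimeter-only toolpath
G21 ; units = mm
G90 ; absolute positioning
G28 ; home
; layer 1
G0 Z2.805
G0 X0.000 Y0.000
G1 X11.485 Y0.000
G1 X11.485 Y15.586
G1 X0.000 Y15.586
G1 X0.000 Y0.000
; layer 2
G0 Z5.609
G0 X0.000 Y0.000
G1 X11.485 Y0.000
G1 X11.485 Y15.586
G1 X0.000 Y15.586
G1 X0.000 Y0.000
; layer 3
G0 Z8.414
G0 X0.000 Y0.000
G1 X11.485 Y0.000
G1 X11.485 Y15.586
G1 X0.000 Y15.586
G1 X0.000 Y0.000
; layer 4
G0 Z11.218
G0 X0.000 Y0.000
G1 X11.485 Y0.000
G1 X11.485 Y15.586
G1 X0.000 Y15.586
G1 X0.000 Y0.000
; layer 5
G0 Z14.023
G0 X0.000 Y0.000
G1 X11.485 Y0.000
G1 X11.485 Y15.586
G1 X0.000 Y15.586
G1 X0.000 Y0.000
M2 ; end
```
solid part
  facet normal 0.0000 0.0000 -1.0000
    outer loop
      vertex 11.485 15.586 0.000
      vertex 11.485 0.000 0.000
      vertex 0.000 0.000 0.000
    endloop
  endfacet
  facet normal 0.0000 0.0000 -1.0000
    outer loop
      vertex 0.000 15.586 0.000
      vertex 11.485 15.586 0.000
      vertex 0.000 0.000 0.000
    endloop
  endfacet
  facet normal 0.0000 0.0000 1.0000
    outer loop
      vertex 0.000 0.000 14.023
      vertex 11.485 0.000 14.023
      vertex 11.485 15.586 14.023
    endloop
  endfacet
  facet normal 0.0000 0.0000 1.0000
    outer loop
      vertex 0.000 0.000 14.023
      vertex 11.485 15.586 14.023
      vertex 0.000 15.586 14.023
    endloop
  endfacet
  facet normal 0.0000 -1.0000 0.0000
    outer loop
      vertex 0.000 0.000 0.000
      vertex 11.485 0.000 0.000
      vertex 11.485 0.000 14.023
    endloop
  endfacet
  facet normal 0.0000 -1.0000 0.0000
    outer loop
      vertex 0.000 0.000 0.000
      vertex 11.485 0.000 14.023
      vertex 0.000 0.000 14.023
    endloop
  endfacet
  facet normal 0.0000 1.0000 0.0000
    outer loop
      vertex 11.485 15.586 14.023
      vertex 11.485 15.586 0.000
      vertex 0.000 15.586 0.000
    endloop
  endfacet
  facet normal 0.0000 1.0000 0.0000
    outer loop
      vertex 0.000 15.586 14.023
      vertex 11.485 15.586 14.023
      vertex 0.000 15.586 0.000
    endloop
  endfacet
  facet normal -1.0000 0.0000 0.0000
    outer loop
      vertex 0.000 15.586 14.023
      vertex 0.000 15.586 0.000
      vertex 0.000 0.000 0.000
    endloop
  endfacet
  facet normal -1.0000 0.0000 0.0000
    outer loop
      vertex 0.000 0.000 14.023
      vertex 0.000 15.586 14.023
      vertex 0.000 0.000 0.000
    endloop
  endfacet
  facet normal 1.0000 0.0000 0.0000
    outer loop
      vertex 11.485 0.000 0.000
      vertex 11.485 15.586 0.000
      vertex 11.485 15.586 14.023
    endloop
  endfacet
  facet normal 1.0000 0.0000 0.0000
    outer loop
      vertex 11.485 0.000 0.000
      vertex 11.485 15.586 14.023
      vertex 11.485 0.000 14.023
    endloop
  endfacet
endsolid part

The G0 Z moves step by Δz≈2.805 mm. Every layer's G1 loop is the same polygon, so the solid is a straight extrusion of it from z=0 to z≈14. Closing with flat bottom and top caps and triangulating gives 12 facets — a rectangular box, roughly 11.5 × 15.6 mm footprint and 14 mm tall.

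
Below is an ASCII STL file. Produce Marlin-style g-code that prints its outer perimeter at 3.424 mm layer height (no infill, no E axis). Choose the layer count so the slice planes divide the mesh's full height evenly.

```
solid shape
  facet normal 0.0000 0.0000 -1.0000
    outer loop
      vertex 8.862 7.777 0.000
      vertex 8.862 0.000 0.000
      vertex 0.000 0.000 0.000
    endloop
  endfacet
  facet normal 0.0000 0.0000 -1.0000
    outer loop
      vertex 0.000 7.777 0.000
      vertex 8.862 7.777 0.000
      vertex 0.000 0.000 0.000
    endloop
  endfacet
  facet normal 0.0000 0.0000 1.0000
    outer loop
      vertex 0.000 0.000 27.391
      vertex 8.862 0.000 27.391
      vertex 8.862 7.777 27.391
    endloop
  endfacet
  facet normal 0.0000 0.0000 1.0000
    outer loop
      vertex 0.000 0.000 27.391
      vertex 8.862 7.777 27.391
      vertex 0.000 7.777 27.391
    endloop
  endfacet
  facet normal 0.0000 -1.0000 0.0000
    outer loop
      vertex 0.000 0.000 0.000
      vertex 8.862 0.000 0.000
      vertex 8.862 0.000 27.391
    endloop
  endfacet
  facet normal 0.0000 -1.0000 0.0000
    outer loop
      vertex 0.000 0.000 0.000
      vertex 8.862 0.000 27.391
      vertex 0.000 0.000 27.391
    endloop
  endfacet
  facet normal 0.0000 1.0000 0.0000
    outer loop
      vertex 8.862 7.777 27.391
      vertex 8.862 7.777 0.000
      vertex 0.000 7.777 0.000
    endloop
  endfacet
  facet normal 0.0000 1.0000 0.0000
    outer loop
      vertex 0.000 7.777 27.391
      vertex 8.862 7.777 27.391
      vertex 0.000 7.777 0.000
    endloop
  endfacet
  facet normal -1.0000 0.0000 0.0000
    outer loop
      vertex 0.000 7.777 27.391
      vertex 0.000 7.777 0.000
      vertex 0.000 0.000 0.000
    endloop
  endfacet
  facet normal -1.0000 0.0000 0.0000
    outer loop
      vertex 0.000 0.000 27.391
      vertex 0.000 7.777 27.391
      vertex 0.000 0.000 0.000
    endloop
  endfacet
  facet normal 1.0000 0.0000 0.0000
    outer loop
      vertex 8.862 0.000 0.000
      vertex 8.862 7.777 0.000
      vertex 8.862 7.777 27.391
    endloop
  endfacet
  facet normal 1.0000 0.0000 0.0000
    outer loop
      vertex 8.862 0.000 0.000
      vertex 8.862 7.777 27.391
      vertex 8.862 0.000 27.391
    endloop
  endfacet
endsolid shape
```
; perimeter-only toolpath
G21 ; units = mm
G90 ; absolute positioning
G28 ; home
; layer 1
G0 Z3.424
G0 X0.000 Y0.000
G1 X8.862 Y0.000
G1 X8.862 Y7.777
G1 X0.000 Y7.777
G1 X0.000 Y0.000
; layer 2
G0 Z6.848
G0 X0.000 Y0.000
G1 X8.862 Y0.000
G1 X8.862 Y7.777
G1 X0.000 Y7.777
G1 X0.000 Y0.000
; layer 3
G0 Z10.272
G0 X0.000 Y0.000
G1 X8.862 Y0.000
G1 X8.862 Y7.777
G1 X0.000 Y7.777
G1 X0.000 Y0.000
; layer 4
G0 Z13.695
G0 X0.000 Y0.000
G1 X8.862 Y0.000
G1 X8.862 Y7.777
G1 X0.000 Y7.777
G1 X0.000 Y0.000
; layer 5
G0 Z17.119
G0 X0.000 Y0.000
G1 X8.862 Y0.000
G1 X8.862 Y7.777
G1 X0.000 Y7.777
G1 X0.000 Y0.000
; layer 6
G0 Z20.543
G0 X0.000 Y0.000
G1 X8.862 Y0.000
G1 X8.862 Y7.777
G1 X0.000 Y7.777
G1 X0.000 Y0.000
; layer 7
G0 Z23.967
G0 X0.000 Y0.000
G1 X8.862 Y0.000
G1 X8.862 Y7.777
G1 X0.000 Y7.777
G1 X0.000 Y0.000
; layer 8
G0 Z27.391
G0 X0.000 Y0.000
G1 X8.862 Y0.000
G1 X8.862 Y7.777
G1 X0.000 Y7.777
G1 X0.000 Y0.000
M2 ; end

The solid is a rectangular box, roughly 8.86 × 7.78 mm footprint and 27.4 mm tall. Slicing at Δz = 3.424 mm — 8 equal slices spanning the solid's height, so layer i sits at z = i·h/8 — gives 8 non-empty perimeters. Each is a 4-segment closed polygon; G0 lifts to the layer z and rapids to the start vertex, then G1 traces the edges.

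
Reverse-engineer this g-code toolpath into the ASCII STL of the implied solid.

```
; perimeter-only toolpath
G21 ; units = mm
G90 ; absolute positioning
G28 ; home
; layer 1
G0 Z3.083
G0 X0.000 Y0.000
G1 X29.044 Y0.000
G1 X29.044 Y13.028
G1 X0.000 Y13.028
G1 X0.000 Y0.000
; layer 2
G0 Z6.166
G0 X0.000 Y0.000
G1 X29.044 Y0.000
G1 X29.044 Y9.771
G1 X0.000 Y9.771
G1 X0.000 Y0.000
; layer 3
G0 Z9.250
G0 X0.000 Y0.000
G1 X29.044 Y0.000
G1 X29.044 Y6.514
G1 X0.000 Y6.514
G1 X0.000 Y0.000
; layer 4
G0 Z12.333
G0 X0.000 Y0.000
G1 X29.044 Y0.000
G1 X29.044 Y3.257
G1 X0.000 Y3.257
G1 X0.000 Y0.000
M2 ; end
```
solid part
  facet normal 0.0000 0.0000 -1.0000
    outer loop
      vertex 29.044 16.285 0.000
      vertex 29.044 0.000 0.000
      vertex 0.000 0.000 0.000
    endloop
  endfacet
  facet normal 0.0000 0.0000 -1.0000
    outer loop
      vertex 0.000 16.285 0.000
      vertex 29.044 16.285 0.000
      vertex 0.000 0.000 0.000
    endloop
  endfacet
  facet normal 0.0000 -1.0000 0.0000
    outer loop
      vertex 0.000 0.000 0.000
      vertex 29.044 0.000 0.000
      vertex 29.044 0.000 15.416
    endloop
  endfacet
  facet normal 0.0000 -1.0000 0.0000
    outer loop
      vertex 0.000 0.000 0.000
      vertex 29.044 0.000 15.416
      vertex 0.000 0.000 15.416
    endloop
  endfacet
  facet normal 0.0000 0.6875 0.7262
    outer loop
      vertex 0.000 0.000 15.416
      vertex 29.044 0.000 15.416
      vertex 29.044 16.285 0.000
    endloop
  endfacet
  facet normal 0.0000 0.6875 0.7262
    outer loop
      vertex 0.000 0.000 15.416
      vertex 29.044 16.285 0.000
      vertex 0.000 16.285 0.000
    endloop
  endfacet
  facet normal -1.0000 0.0000 0.0000
    outer loop
      vertex 0.000 0.000 15.416
      vertex 0.000 16.285 0.000
      vertex 0.000 0.000 0.000
    endloop
  endfacet
  facet normal 1.0000 0.0000 0.0000
    outer loop
      vertex 29.044 0.000 0.000
      vertex 29.044 16.285 0.000
      vertex 29.044 0.000 15.416
    endloop
  endfacet
endsolid part

The G0 Z moves step by Δz≈3.083 mm. The G1 loops shrink linearly with z, so the solid tapers from its base footprint up to z≈15.4. Closing with a flat bottom cap and the tapered top and triangulating gives 8 facets — a wedge (ramp): 29 × 16.3 mm base, rising to 15.4 mm along the y=0 edge and sloping linearly to z=0 at y=16.3.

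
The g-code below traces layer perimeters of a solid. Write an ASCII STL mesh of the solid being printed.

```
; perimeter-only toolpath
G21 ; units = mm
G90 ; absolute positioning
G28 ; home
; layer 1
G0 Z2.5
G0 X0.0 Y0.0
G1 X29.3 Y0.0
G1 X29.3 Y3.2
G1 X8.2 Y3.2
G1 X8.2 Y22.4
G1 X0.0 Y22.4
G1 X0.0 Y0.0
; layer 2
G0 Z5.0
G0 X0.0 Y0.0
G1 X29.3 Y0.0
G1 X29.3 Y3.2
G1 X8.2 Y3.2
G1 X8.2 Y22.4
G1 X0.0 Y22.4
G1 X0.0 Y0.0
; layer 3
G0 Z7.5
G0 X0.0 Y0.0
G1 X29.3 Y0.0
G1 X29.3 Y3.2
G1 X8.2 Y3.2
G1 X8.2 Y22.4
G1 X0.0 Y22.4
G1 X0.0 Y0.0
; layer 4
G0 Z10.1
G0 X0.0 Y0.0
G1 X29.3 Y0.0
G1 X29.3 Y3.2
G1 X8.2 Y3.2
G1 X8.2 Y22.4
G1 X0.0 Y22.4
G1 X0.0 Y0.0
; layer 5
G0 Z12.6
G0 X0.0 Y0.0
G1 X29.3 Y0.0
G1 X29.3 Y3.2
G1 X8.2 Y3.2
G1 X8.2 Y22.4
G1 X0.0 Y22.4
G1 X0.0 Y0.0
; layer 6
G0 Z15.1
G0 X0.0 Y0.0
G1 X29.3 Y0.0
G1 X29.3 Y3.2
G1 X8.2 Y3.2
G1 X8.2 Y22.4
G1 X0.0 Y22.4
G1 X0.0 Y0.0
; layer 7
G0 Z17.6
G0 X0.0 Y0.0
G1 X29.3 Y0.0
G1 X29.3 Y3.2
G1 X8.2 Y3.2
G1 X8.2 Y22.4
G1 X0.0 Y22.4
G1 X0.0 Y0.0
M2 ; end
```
solid part
  facet normal 0.0000 0.0000 -1.0000
    outer loop
      vertex 29.3 3.2 0.0
      vertex 29.3 0.0 0.0
      vertex 0.0 0.0 0.0
    endloop
  endfacet
  facet normal 0.0000 0.0000 -1.0000
    outer loop
      vertex 8.2 3.2 0.0
      vertex 29.3 3.2 0.0
      vertex 0.0 0.0 0.0
    endloop
  endfacet
  facet normal 0.0000 0.0000 -1.0000
    outer loop
      vertex 8.2 22.4 0.0
      vertex 8.2 3.2 0.0
      vertex 0.0 0.0 0.0
    endloop
  endfacet
  facet normal 0.0000 0.0000 -1.0000
    outer loop
      vertex 0.0 22.4 0.0
      vertex 8.2 22.4 0.0
      vertex 0.0 0.0 0.0
    endloop
  endfacet
  facet normal 0.0000 0.0000 1.0000
    outer loop
      vertex 0.0 0.0 17.6
      vertex 29.3 0.0 17.6
      vertex 29.3 3.2 17.6
    endloop
  endfacet
  facet normal 0.0000 0.0000 1.0000
    outer loop
      vertex 0.0 0.0 17.6
      vertex 29.3 3.2 17.6
      vertex 8.2 3.2 17.6
    endloop
  endfacet
  facet normal 0.0000 0.0000 1.0000
    outer loop
      vertex 0.0 0.0 17.6
      vertex 8.2 3.2 17.6
      vertex 8.2 22.4 17.6
    endloop
  endfacet
  facet normal 0.0000 0.0000 1.0000
    outer loop
      vertex 0.0 0.0 17.6
      vertex 8.2 22.4 17.6
      vertex 0.0 22.4 17.6
    endloop
  endfacet
  facet normal 0.0000 -1.0000 0.0000
    outer loop
      vertex 0.0 0.0 0.0
      vertex 29.3 0.0 0.0
      vertex 29.3 0.0 17.6
    endloop
  endfacet
  facet normal 0.0000 -1.0000 0.0000
    outer loop
      vertex 0.0 0.0 0.0
      vertex 29.3 0.0 17.6
      vertex 0.0 0.0 17.6
    endloop
  endfacet
  facet normal 1.0000 0.0000 0.0000
    outer loop
      vertex 29.3 0.0 0.0
      vertex 29.3 3.2 0.0
      vertex 29.3 3.2 17.6
    endloop
  endfacet
  facet normal 1.0000 0.0000 0.0000
    outer loop
      vertex 29.3 0.0 0.0
      vertex 29.3 3.2 17.6
      vertex 29.3 0.0 17.6
    endloop
  endfacet
  facet normal 0.0000 1.0000 0.0000
    outer loop
      vertex 29.3 3.2 0.0
      vertex 8.2 3.2 0.0
      vertex 8.2 3.2 17.6
    endloop
  endfacet
  facet normal 0.0000 1.0000 0.0000
    outer loop
      vertex 29.3 3.2 0.0
      vertex 8.2 3.2 17.6
      vertex 29.3 3.2 17.6
    endloop
  endfacet
  facet normal 1.0000 0.0000 0.0000
    outer loop
      vertex 8.2 3.2 0.0
      vertex 8.2 22.4 0.0
      vertex 8.2 22.4 17.6
    endloop
  endfacet
  facet normal 1.0000 0.0000 0.0000
    outer loop
      vertex 8.2 3.2 0.0
      vertex 8.2 22.4 17.6
      vertex 8.2 3.2 17.6
    endloop
  endfacet
  facet normal 0.0000 1.0000 0.0000
    outer loop
      vertex 8.2 22.4 0.0
      vertex 0.0 22.4 0.0
      vertex 0.0 22.4 17.6
    endloop
  endfacet
  facet normal 0.0000 1.0000 0.0000
    outer loop
      vertex 8.2 22.4 0.0
      vertex 0.0 22.4 17.6
      vertex 8.2 22.4 17.6
    endloop
  endfacet
  facet normal -1.0000 0.0000 0.0000
    outer loop
      vertex 0.0 22.4 0.0
      vertex 0.0 0.0 0.0
      vertex 0.0 0.0 17.6
    endloop
  endfacet
  facet normal -1.0000 0.0000 0.0000
    outer loop
      vertex 0.0 22.4 0.0
      vertex 0.0 0.0 17.6
      vertex 0.0 22.4 17.6
    endloop
  endfacet
endsolid part

The G0 Z moves step by Δz≈2.5 mm. Every layer's G1 loop is the same polygon, so the solid is a straight extrusion of it from z=0 to z≈17.6. Closing with flat bottom and top caps and triangulating gives 20 facets — an L-shaped prism: outer 29.3 × 22.4 mm, arm thicknesses ≈ 3.2 mm (horizontal) and 8.2 mm (vertical), extruded 17.6 mm in z.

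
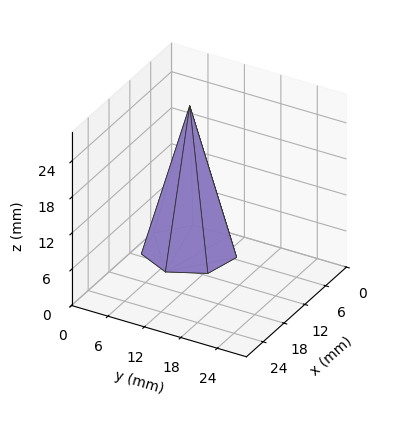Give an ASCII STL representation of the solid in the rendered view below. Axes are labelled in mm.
Reading the render: the shape is a regular 7-sided pyramid, base circumscribed radius ≈ 7 mm, apex at z ≈ 24 mm (dimensions read to the nearest mm from the axis ticks). For the STL, each face is triangulated and given an outward normal.

solid part
  facet normal 0.0000 0.0000 -1.0000
    outer loop
      vertex 5.442 13.824 0.000
      vertex 11.364 12.473 0.000
      vertex 14.000 7.000 0.000
    endloop
  endfacet
  facet normal 0.0000 0.0000 -1.0000
    outer loop
      vertex 0.693 10.037 0.000
      vertex 5.442 13.824 0.000
      vertex 14.000 7.000 0.000
    endloop
  endfacet
  facet normal 0.0000 0.0000 -1.0000
    outer loop
      vertex 0.693 3.963 0.000
      vertex 0.693 10.037 0.000
      vertex 14.000 7.000 0.000
    endloop
  endfacet
  facet normal 0.0000 0.0000 -1.0000
    outer loop
      vertex 5.442 0.176 0.000
      vertex 0.693 3.963 0.000
      vertex 14.000 7.000 0.000
    endloop
  endfacet
  facet normal 0.0000 0.0000 -1.0000
    outer loop
      vertex 11.364 1.527 0.000
      vertex 5.442 0.176 0.000
      vertex 14.000 7.000 0.000
    endloop
  endfacet
  facet normal 0.8714 0.4197 0.2541
    outer loop
      vertex 14.000 7.000 0.000
      vertex 11.364 12.473 0.000
      vertex 7.000 7.000 24.000
    endloop
  endfacet
  facet normal 0.2151 0.9429 0.2541
    outer loop
      vertex 11.364 12.473 0.000
      vertex 5.442 13.824 0.000
      vertex 7.000 7.000 24.000
    endloop
  endfacet
  facet normal -0.6030 0.7562 0.2542
    outer loop
      vertex 5.442 13.824 0.000
      vertex 0.693 10.037 0.000
      vertex 7.000 7.000 24.000
    endloop
  endfacet
  facet normal -0.9672 0.0000 0.2542
    outer loop
      vertex 0.693 10.037 0.000
      vertex 0.693 3.963 0.000
      vertex 7.000 7.000 24.000
    endloop
  endfacet
  facet normal -0.6030 -0.7562 0.2542
    outer loop
      vertex 0.693 3.963 0.000
      vertex 5.442 0.176 0.000
      vertex 7.000 7.000 24.000
    endloop
  endfacet
  facet normal 0.2151 -0.9429 0.2541
    outer loop
      vertex 5.442 0.176 0.000
      vertex 11.364 1.527 0.000
      vertex 7.000 7.000 24.000
    endloop
  endfacet
  facet normal 0.8714 -0.4197 0.2541
    outer loop
      vertex 11.364 1.527 0.000
      vertex 14.000 7.000 0.000
      vertex 7.000 7.000 24.000
    endloop
  endfacet
endsolid part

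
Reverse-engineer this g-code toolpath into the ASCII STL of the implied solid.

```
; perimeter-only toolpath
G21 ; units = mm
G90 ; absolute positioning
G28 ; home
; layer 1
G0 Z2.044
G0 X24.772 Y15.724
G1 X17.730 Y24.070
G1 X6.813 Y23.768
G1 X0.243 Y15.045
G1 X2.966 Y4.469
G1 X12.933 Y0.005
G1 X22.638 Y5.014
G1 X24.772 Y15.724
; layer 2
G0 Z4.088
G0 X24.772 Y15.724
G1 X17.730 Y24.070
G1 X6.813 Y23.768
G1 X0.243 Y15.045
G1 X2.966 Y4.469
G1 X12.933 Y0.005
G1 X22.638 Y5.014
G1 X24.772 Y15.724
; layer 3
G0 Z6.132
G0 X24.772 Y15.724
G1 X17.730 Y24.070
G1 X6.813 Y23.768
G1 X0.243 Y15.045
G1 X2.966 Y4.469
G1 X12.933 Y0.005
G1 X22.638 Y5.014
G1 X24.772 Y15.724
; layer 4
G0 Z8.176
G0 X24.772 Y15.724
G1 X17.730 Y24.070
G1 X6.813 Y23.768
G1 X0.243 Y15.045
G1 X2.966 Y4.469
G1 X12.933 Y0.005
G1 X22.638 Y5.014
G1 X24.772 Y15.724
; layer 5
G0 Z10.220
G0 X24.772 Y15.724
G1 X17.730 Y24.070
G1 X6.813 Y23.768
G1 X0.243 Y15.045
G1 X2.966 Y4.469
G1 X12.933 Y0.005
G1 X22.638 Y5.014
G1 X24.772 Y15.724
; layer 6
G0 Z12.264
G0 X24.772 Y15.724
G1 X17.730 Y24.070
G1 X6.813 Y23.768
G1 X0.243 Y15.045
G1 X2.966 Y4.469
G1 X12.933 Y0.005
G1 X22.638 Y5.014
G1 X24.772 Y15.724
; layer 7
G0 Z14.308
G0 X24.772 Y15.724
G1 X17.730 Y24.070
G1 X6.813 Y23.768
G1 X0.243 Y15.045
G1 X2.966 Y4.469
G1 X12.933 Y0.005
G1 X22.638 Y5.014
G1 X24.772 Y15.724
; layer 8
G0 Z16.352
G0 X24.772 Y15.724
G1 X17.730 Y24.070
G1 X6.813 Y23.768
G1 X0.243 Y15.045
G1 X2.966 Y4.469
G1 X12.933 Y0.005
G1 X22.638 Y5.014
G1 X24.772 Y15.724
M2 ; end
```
solid part
  facet normal 0.0000 0.0000 -1.0000
    outer loop
      vertex 6.813 23.768 0.000
      vertex 17.730 24.070 0.000
      vertex 24.772 15.724 0.000
    endloop
  endfacet
  facet normal 0.0000 0.0000 -1.0000
    outer loop
      vertex 0.243 15.045 0.000
      vertex 6.813 23.768 0.000
      vertex 24.772 15.724 0.000
    endloop
  endfacet
  facet normal 0.0000 0.0000 -1.0000
    outer loop
      vertex 2.966 4.469 0.000
      vertex 0.243 15.045 0.000
      vertex 24.772 15.724 0.000
    endloop
  endfacet
  facet normal 0.0000 0.0000 -1.0000
    outer loop
      vertex 12.933 0.005 0.000
      vertex 2.966 4.469 0.000
      vertex 24.772 15.724 0.000
    endloop
  endfacet
  facet normal 0.0000 0.0000 -1.0000
    outer loop
      vertex 22.638 5.014 0.000
      vertex 12.933 0.005 0.000
      vertex 24.772 15.724 0.000
    endloop
  endfacet
  facet normal 0.0000 0.0000 1.0000
    outer loop
      vertex 24.772 15.724 16.352
      vertex 17.730 24.070 16.352
      vertex 6.813 23.768 16.352
    endloop
  endfacet
  facet normal 0.0000 0.0000 1.0000
    outer loop
      vertex 24.772 15.724 16.352
      vertex 6.813 23.768 16.352
      vertex 0.243 15.045 16.352
    endloop
  endfacet
  facet normal 0.0000 0.0000 1.0000
    outer loop
      vertex 24.772 15.724 16.352
      vertex 0.243 15.045 16.352
      vertex 2.966 4.469 16.352
    endloop
  endfacet
  facet normal 0.0000 0.0000 1.0000
    outer loop
      vertex 24.772 15.724 16.352
      vertex 2.966 4.469 16.352
      vertex 12.933 0.005 16.352
    endloop
  endfacet
  facet normal 0.0000 0.0000 1.0000
    outer loop
      vertex 24.772 15.724 16.352
      vertex 12.933 0.005 16.352
      vertex 22.638 5.014 16.352
    endloop
  endfacet
  facet normal 0.7643 0.6449 0.0000
    outer loop
      vertex 24.772 15.724 0.000
      vertex 17.730 24.070 0.000
      vertex 17.730 24.070 16.352
    endloop
  endfacet
  facet normal 0.7643 0.6449 0.0000
    outer loop
      vertex 24.772 15.724 0.000
      vertex 17.730 24.070 16.352
      vertex 24.772 15.724 16.352
    endloop
  endfacet
  facet normal -0.0277 0.9996 0.0000
    outer loop
      vertex 17.730 24.070 0.000
      vertex 6.813 23.768 0.000
      vertex 6.813 23.768 16.352
    endloop
  endfacet
  facet normal -0.0277 0.9996 0.0000
    outer loop
      vertex 17.730 24.070 0.000
      vertex 6.813 23.768 16.352
      vertex 17.730 24.070 16.352
    endloop
  endfacet
  facet normal -0.7988 0.6016 0.0000
    outer loop
      vertex 6.813 23.768 0.000
      vertex 0.243 15.045 0.000
      vertex 0.243 15.045 16.352
    endloop
  endfacet
  facet normal -0.7988 0.6016 0.0000
    outer loop
      vertex 6.813 23.768 0.000
      vertex 0.243 15.045 16.352
      vertex 6.813 23.768 16.352
    endloop
  endfacet
  facet normal -0.9684 -0.2493 0.0000
    outer loop
      vertex 0.243 15.045 0.000
      vertex 2.966 4.469 0.000
      vertex 2.966 4.469 16.352
    endloop
  endfacet
  facet normal -0.9684 -0.2493 0.0000
    outer loop
      vertex 0.243 15.045 0.000
      vertex 2.966 4.469 16.352
      vertex 0.243 15.045 16.352
    endloop
  endfacet
  facet normal -0.4088 -0.9126 0.0000
    outer loop
      vertex 2.966 4.469 0.000
      vertex 12.933 0.005 0.000
      vertex 12.933 0.005 16.352
    endloop
  endfacet
  facet normal -0.4088 -0.9126 0.0000
    outer loop
      vertex 2.966 4.469 0.000
      vertex 12.933 0.005 16.352
      vertex 2.966 4.469 16.352
    endloop
  endfacet
  facet normal 0.4586 -0.8886 0.0000
    outer loop
      vertex 12.933 0.005 0.000
      vertex 22.638 5.014 0.000
      vertex 22.638 5.014 16.352
    endloop
  endfacet
  facet normal 0.4586 -0.8886 0.0000
    outer loop
      vertex 12.933 0.005 0.000
      vertex 22.638 5.014 16.352
      vertex 12.933 0.005 16.352
    endloop
  endfacet
  facet normal 0.9807 -0.1954 0.0000
    outer loop
      vertex 22.638 5.014 0.000
      vertex 24.772 15.724 0.000
      vertex 24.772 15.724 16.352
    endloop
  endfacet
  facet normal 0.9807 -0.1954 0.0000
    outer loop
      vertex 22.638 5.014 0.000
      vertex 24.772 15.724 16.352
      vertex 22.638 5.014 16.352
    endloop
  endfacet
endsolid part

The G0 Z moves step by Δz≈2.044 mm. Every layer's G1 loop is the same polygon, so the solid is a straight extrusion of it from z=0 to z≈16.4. Closing with flat bottom and top caps and triangulating gives 24 facets — a regular 7-sided prism (a cylinder approximated with 7 flat sides), circumscribed radius ≈ 12.6 mm, height ≈ 16.4 mm.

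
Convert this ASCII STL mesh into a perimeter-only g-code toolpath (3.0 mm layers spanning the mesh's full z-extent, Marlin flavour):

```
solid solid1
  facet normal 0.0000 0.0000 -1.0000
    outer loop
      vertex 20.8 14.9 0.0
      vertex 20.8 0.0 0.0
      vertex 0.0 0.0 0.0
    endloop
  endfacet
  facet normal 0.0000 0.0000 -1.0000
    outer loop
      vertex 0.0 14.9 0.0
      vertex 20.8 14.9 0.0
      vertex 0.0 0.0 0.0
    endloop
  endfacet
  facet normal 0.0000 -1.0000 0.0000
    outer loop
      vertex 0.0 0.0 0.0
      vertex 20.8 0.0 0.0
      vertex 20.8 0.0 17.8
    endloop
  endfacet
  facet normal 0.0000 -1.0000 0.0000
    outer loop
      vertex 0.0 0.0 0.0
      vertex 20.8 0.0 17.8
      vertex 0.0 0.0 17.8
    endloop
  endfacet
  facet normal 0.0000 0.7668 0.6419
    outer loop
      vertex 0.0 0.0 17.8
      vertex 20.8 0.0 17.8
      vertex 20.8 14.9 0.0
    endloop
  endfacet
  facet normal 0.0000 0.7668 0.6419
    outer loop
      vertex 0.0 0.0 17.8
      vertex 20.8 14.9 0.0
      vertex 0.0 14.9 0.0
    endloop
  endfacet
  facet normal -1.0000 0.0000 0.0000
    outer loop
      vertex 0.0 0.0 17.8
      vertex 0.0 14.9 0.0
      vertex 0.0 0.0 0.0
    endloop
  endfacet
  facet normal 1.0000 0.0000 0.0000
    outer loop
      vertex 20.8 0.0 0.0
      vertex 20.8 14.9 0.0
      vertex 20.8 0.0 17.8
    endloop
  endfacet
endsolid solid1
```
; perimeter-only toolpath
G21 ; units = mm
G90 ; absolute positioning
G28 ; home
; layer 1
G0 Z3.0
G0 X0.0 Y0.0
G1 X20.8 Y0.0
G1 X20.8 Y12.4
G1 X0.0 Y12.4
G1 X0.0 Y0.0
; layer 2
G0 Z5.9
G0 X0.0 Y0.0
G1 X20.8 Y0.0
G1 X20.8 Y9.9
G1 X0.0 Y9.9
G1 X0.0 Y0.0
; layer 3
G0 Z8.9
G0 X0.0 Y0.0
G1 X20.8 Y0.0
G1 X20.8 Y7.5
G1 X0.0 Y7.5
G1 X0.0 Y0.0
; layer 4
G0 Z11.9
G0 X0.0 Y0.0
G1 X20.8 Y0.0
G1 X20.8 Y5.0
G1 X0.0 Y5.0
G1 X0.0 Y0.0
; layer 5
G0 Z14.8
G0 X0.0 Y0.0
G1 X20.8 Y0.0
G1 X20.8 Y2.5
G1 X0.0 Y2.5
G1 X0.0 Y0.0
M2 ; end

The solid is a wedge (ramp): 20.8 × 14.9 mm base, rising to 17.8 mm along the y=0 edge and sloping linearly to z=0 at y=14.9. Slicing at Δz = 3.0 mm — 6 equal slices spanning the solid's height, so layer i sits at z = i·h/6 — gives 5 non-empty perimeters. Each is a 4-segment closed polygon; G0 lifts to the layer z and rapids to the start vertex, then G1 traces the edges. The cross-section shrinks linearly with z (the slice at the apex is degenerate and omitted).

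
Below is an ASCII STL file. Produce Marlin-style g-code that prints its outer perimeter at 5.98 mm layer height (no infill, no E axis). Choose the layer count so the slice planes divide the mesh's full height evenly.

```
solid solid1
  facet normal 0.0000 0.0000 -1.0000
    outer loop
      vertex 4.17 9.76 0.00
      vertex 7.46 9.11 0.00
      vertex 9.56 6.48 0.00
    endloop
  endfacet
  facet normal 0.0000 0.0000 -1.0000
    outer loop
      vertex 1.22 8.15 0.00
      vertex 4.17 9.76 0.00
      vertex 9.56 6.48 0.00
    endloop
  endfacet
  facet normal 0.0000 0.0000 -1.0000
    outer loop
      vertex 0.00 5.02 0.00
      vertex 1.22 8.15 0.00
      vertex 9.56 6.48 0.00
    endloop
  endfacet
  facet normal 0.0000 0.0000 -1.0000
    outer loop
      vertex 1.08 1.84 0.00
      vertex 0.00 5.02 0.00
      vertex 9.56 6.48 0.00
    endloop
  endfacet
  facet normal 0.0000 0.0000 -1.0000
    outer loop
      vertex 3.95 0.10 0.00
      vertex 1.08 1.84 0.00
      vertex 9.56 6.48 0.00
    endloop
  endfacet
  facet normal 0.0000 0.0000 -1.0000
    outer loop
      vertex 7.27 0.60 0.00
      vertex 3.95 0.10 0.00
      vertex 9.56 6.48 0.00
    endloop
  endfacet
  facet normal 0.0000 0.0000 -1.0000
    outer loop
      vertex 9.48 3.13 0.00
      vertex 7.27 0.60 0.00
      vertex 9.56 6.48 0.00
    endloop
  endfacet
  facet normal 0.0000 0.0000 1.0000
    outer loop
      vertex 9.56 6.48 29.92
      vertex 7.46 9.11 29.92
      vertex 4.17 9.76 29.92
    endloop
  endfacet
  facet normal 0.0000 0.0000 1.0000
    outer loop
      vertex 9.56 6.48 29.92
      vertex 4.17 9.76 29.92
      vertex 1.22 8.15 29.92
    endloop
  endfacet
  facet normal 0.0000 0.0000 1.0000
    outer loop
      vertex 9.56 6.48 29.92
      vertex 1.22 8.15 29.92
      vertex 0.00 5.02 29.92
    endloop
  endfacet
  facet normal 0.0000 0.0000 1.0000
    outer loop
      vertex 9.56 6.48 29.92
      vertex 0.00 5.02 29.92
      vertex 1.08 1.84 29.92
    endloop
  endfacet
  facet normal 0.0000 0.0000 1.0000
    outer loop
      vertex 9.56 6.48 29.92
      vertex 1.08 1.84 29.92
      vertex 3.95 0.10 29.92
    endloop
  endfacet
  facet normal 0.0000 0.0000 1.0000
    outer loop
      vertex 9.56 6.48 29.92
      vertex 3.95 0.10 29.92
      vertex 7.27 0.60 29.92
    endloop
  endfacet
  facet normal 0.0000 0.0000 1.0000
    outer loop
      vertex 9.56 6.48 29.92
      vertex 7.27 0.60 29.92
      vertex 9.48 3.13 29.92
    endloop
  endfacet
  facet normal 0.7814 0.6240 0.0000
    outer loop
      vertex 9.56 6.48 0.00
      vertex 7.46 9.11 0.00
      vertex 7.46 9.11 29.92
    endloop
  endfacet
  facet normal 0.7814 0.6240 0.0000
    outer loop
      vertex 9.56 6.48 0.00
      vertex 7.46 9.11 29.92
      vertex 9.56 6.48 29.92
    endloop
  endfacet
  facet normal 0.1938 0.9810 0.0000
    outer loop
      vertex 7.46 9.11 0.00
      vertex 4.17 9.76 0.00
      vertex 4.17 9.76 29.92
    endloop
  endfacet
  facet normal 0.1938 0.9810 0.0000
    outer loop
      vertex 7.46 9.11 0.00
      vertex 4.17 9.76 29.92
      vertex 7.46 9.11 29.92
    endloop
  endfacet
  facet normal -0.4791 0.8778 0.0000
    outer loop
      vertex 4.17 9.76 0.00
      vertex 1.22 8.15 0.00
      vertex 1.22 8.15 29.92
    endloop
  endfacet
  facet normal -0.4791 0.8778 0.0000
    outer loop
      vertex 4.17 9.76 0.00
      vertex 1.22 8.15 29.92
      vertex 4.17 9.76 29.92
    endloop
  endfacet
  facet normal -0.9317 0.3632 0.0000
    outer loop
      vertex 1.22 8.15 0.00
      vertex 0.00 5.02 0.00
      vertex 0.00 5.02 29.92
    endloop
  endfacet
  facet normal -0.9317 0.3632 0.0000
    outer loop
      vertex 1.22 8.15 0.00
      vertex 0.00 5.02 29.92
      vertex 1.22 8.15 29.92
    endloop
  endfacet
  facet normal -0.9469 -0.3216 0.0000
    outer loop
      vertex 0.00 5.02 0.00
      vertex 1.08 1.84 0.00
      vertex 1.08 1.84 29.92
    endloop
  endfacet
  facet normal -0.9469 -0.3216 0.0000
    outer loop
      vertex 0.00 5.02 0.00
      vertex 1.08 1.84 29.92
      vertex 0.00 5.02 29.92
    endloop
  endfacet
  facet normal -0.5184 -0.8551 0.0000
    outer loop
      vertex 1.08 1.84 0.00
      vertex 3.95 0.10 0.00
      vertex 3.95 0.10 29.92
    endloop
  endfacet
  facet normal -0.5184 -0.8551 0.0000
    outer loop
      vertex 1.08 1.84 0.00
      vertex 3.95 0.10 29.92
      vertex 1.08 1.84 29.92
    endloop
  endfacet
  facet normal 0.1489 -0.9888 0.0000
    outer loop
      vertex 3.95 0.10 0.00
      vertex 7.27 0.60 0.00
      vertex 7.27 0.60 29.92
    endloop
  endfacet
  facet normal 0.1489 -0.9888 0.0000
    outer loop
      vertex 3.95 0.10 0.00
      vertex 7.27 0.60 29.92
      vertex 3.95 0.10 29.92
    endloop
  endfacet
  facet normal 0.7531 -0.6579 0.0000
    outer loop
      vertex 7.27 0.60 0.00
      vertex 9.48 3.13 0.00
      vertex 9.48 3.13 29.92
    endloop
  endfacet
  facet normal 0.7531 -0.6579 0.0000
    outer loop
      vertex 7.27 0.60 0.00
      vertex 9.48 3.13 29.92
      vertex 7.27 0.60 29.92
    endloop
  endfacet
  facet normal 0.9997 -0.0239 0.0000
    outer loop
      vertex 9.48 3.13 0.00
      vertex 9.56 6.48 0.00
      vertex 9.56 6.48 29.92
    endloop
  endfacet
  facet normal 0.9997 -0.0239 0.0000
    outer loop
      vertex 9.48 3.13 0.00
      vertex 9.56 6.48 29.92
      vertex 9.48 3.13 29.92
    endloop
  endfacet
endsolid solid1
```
; perimeter-only toolpath
G21 ; units = mm
G90 ; absolute positioning
G28 ; home
; layer 1
G0 Z5.98
G0 X9.56 Y6.48
G1 X7.46 Y9.11
G1 X4.17 Y9.76
G1 X1.22 Y8.15
G1 X0.00 Y5.02
G1 X1.08 Y1.84
G1 X3.95 Y0.10
G1 X7.27 Y0.60
G1 X9.48 Y3.13
G1 X9.56 Y6.48
; layer 2
G0 Z11.97
G0 X9.56 Y6.48
G1 X7.46 Y9.11
G1 X4.17 Y9.76
G1 X1.22 Y8.15
G1 X0.00 Y5.02
G1 X1.08 Y1.84
G1 X3.95 Y0.10
G1 X7.27 Y0.60
G1 X9.48 Y3.13
G1 X9.56 Y6.48
; layer 3
G0 Z17.95
G0 X9.56 Y6.48
G1 X7.46 Y9.11
G1 X4.17 Y9.76
G1 X1.22 Y8.15
G1 X0.00 Y5.02
G1 X1.08 Y1.84
G1 X3.95 Y0.10
G1 X7.27 Y0.60
G1 X9.48 Y3.13
G1 X9.56 Y6.48
; layer 4
G0 Z23.94
G0 X9.56 Y6.48
G1 X7.46 Y9.11
G1 X4.17 Y9.76
G1 X1.22 Y8.15
G1 X0.00 Y5.02
G1 X1.08 Y1.84
G1 X3.95 Y0.10
G1 X7.27 Y0.60
G1 X9.48 Y3.13
G1 X9.56 Y6.48
; layer 5
G0 Z29.92
G0 X9.56 Y6.48
G1 X7.46 Y9.11
G1 X4.17 Y9.76
G1 X1.22 Y8.15
G1 X0.00 Y5.02
G1 X1.08 Y1.84
G1 X3.95 Y0.10
G1 X7.27 Y0.60
G1 X9.48 Y3.13
G1 X9.56 Y6.48
M2 ; end

The solid is a regular 9-sided prism (a cylinder approximated with 9 flat sides), circumscribed radius ≈ 4.91 mm, height ≈ 29.9 mm. Slicing at Δz = 5.98 mm — 5 equal slices spanning the solid's height, so layer i sits at z = i·h/5 — gives 5 non-empty perimeters. Each is a 9-segment closed polygon; G0 lifts to the layer z and rapids to the start vertex, then G1 traces the edges.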